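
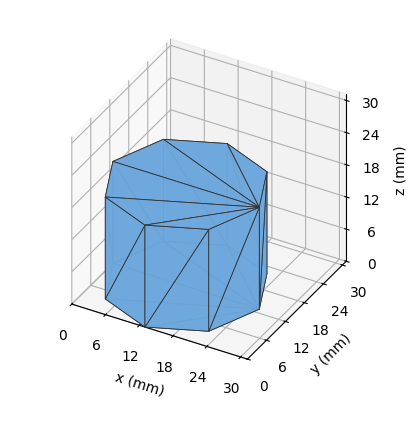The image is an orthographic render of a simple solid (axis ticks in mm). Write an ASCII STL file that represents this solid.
Reading the render: the shape is a regular 8-sided prism (a cylinder approximated with 8 flat sides), circumscribed radius ≈ 13 mm, height ≈ 19 mm (dimensions read to the nearest mm from the axis ticks). For the STL, each face is triangulated and given an outward normal.

solid part
  facet normal 0.0000 0.0000 -1.0000
    outer loop
      vertex 13.00 26.00 0.00
      vertex 22.19 22.19 0.00
      vertex 26.00 13.00 0.00
    endloop
  endfacet
  facet normal 0.0000 0.0000 -1.0000
    outer loop
      vertex 3.81 22.19 0.00
      vertex 13.00 26.00 0.00
      vertex 26.00 13.00 0.00
    endloop
  endfacet
  facet normal 0.0000 0.0000 -1.0000
    outer loop
      vertex 0.00 13.00 0.00
      vertex 3.81 22.19 0.00
      vertex 26.00 13.00 0.00
    endloop
  endfacet
  facet normal 0.0000 0.0000 -1.0000
    outer loop
      vertex 3.81 3.81 0.00
      vertex 0.00 13.00 0.00
      vertex 26.00 13.00 0.00
    endloop
  endfacet
  facet normal 0.0000 0.0000 -1.0000
    outer loop
      vertex 13.00 0.00 0.00
      vertex 3.81 3.81 0.00
      vertex 26.00 13.00 0.00
    endloop
  endfacet
  facet normal 0.0000 0.0000 -1.0000
    outer loop
      vertex 22.19 3.81 0.00
      vertex 13.00 0.00 0.00
      vertex 26.00 13.00 0.00
    endloop
  endfacet
  facet normal 0.0000 0.0000 1.0000
    outer loop
      vertex 26.00 13.00 19.00
      vertex 22.19 22.19 19.00
      vertex 13.00 26.00 19.00
    endloop
  endfacet
  facet normal 0.0000 0.0000 1.0000
    outer loop
      vertex 26.00 13.00 19.00
      vertex 13.00 26.00 19.00
      vertex 3.81 22.19 19.00
    endloop
  endfacet
  facet normal 0.0000 0.0000 1.0000
    outer loop
      vertex 26.00 13.00 19.00
      vertex 3.81 22.19 19.00
      vertex 0.00 13.00 19.00
    endloop
  endfacet
  facet normal 0.0000 0.0000 1.0000
    outer loop
      vertex 26.00 13.00 19.00
      vertex 0.00 13.00 19.00
      vertex 3.81 3.81 19.00
    endloop
  endfacet
  facet normal 0.0000 0.0000 1.0000
    outer loop
      vertex 26.00 13.00 19.00
      vertex 3.81 3.81 19.00
      vertex 13.00 0.00 19.00
    endloop
  endfacet
  facet normal 0.0000 0.0000 1.0000
    outer loop
      vertex 26.00 13.00 19.00
      vertex 13.00 0.00 19.00
      vertex 22.19 3.81 19.00
    endloop
  endfacet
  facet normal 0.9238 0.3830 0.0000
    outer loop
      vertex 26.00 13.00 0.00
      vertex 22.19 22.19 0.00
      vertex 22.19 22.19 19.00
    endloop
  endfacet
  facet normal 0.9238 0.3830 0.0000
    outer loop
      vertex 26.00 13.00 0.00
      vertex 22.19 22.19 19.00
      vertex 26.00 13.00 19.00
    endloop
  endfacet
  facet normal 0.3830 0.9238 0.0000
    outer loop
      vertex 22.19 22.19 0.00
      vertex 13.00 26.00 0.00
      vertex 13.00 26.00 19.00
    endloop
  endfacet
  facet normal 0.3830 0.9238 0.0000
    outer loop
      vertex 22.19 22.19 0.00
      vertex 13.00 26.00 19.00
      vertex 22.19 22.19 19.00
    endloop
  endfacet
  facet normal -0.3830 0.9238 0.0000
    outer loop
      vertex 13.00 26.00 0.00
      vertex 3.81 22.19 0.00
      vertex 3.81 22.19 19.00
    endloop
  endfacet
  facet normal -0.3830 0.9238 0.0000
    outer loop
      vertex 13.00 26.00 0.00
      vertex 3.81 22.19 19.00
      vertex 13.00 26.00 19.00
    endloop
  endfacet
  facet normal -0.9238 0.3830 0.0000
    outer loop
      vertex 3.81 22.19 0.00
      vertex 0.00 13.00 0.00
      vertex 0.00 13.00 19.00
    endloop
  endfacet
  facet normal -0.9238 0.3830 0.0000
    outer loop
      vertex 3.81 22.19 0.00
      vertex 0.00 13.00 19.00
      vertex 3.81 22.19 19.00
    endloop
  endfacet
  facet normal -0.9238 -0.3830 0.0000
    outer loop
      vertex 0.00 13.00 0.00
      vertex 3.81 3.81 0.00
      vertex 3.81 3.81 19.00
    endloop
  endfacet
  facet normal -0.9238 -0.3830 0.0000
    outer loop
      vertex 0.00 13.00 0.00
      vertex 3.81 3.81 19.00
      vertex 0.00 13.00 19.00
    endloop
  endfacet
  facet normal -0.3830 -0.9238 0.0000
    outer loop
      vertex 3.81 3.81 0.00
      vertex 13.00 0.00 0.00
      vertex 13.00 0.00 19.00
    endloop
  endfacet
  facet normal -0.3830 -0.9238 0.0000
    outer loop
      vertex 3.81 3.81 0.00
      vertex 13.00 0.00 19.00
      vertex 3.81 3.81 19.00
    endloop
  endfacet
  facet normal 0.3830 -0.9238 0.0000
    outer loop
      vertex 13.00 0.00 0.00
      vertex 22.19 3.81 0.00
      vertex 22.19 3.81 19.00
    endloop
  endfacet
  facet normal 0.3830 -0.9238 0.0000
    outer loop
      vertex 13.00 0.00 0.00
      vertex 22.19 3.81 19.00
      vertex 13.00 0.00 19.00
    endloop
  endfacet
  facet normal 0.9238 -0.3830 0.0000
    outer loop
      vertex 22.19 3.81 0.00
      vertex 26.00 13.00 0.00
      vertex 26.00 13.00 19.00
    endloop
  endfacet
  facet normal 0.9238 -0.3830 0.0000
    outer loop
      vertex 22.19 3.81 0.00
      vertex 26.00 13.00 19.00
      vertex 22.19 3.81 19.00
    endloop
  endfacet
endsolid part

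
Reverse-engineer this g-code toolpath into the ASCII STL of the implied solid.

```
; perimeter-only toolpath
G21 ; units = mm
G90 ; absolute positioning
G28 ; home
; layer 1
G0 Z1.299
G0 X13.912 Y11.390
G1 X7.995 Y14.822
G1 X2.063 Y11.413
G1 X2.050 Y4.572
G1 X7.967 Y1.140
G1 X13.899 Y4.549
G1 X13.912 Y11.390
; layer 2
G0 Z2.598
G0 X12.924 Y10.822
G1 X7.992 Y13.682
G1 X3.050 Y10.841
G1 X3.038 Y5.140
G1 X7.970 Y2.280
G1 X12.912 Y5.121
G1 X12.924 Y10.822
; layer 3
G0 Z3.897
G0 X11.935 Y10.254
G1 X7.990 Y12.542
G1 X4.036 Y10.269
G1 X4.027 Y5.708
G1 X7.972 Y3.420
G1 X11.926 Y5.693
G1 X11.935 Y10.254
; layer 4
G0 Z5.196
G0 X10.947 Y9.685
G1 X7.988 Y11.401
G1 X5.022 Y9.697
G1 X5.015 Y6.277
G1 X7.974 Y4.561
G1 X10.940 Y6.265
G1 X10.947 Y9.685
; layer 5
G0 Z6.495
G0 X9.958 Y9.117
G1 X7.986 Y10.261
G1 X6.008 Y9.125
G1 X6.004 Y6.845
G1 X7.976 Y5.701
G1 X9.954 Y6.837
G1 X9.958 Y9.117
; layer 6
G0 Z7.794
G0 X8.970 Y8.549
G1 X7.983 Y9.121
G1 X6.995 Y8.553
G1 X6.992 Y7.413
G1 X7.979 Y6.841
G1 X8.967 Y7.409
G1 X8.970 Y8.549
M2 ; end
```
solid part
  facet normal 0.0000 0.0000 -1.0000
    outer loop
      vertex 1.077 11.985 0.000
      vertex 7.997 15.962 0.000
      vertex 14.901 11.958 0.000
    endloop
  endfacet
  facet normal 0.0000 0.0000 -1.0000
    outer loop
      vertex 1.061 4.004 0.000
      vertex 1.077 11.985 0.000
      vertex 14.901 11.958 0.000
    endloop
  endfacet
  facet normal 0.0000 0.0000 -1.0000
    outer loop
      vertex 7.965 0.000 0.000
      vertex 1.061 4.004 0.000
      vertex 14.901 11.958 0.000
    endloop
  endfacet
  facet normal 0.0000 0.0000 -1.0000
    outer loop
      vertex 14.885 3.977 0.000
      vertex 7.965 0.000 0.000
      vertex 14.901 11.958 0.000
    endloop
  endfacet
  facet normal 0.3994 0.6887 0.6052
    outer loop
      vertex 14.901 11.958 0.000
      vertex 7.997 15.962 0.000
      vertex 7.981 7.981 9.093
    endloop
  endfacet
  facet normal -0.3967 0.6902 0.6051
    outer loop
      vertex 7.997 15.962 0.000
      vertex 1.077 11.985 0.000
      vertex 7.981 7.981 9.093
    endloop
  endfacet
  facet normal -0.7961 0.0016 0.6052
    outer loop
      vertex 1.077 11.985 0.000
      vertex 1.061 4.004 0.000
      vertex 7.981 7.981 9.093
    endloop
  endfacet
  facet normal -0.3994 -0.6887 0.6052
    outer loop
      vertex 1.061 4.004 0.000
      vertex 7.965 0.000 0.000
      vertex 7.981 7.981 9.093
    endloop
  endfacet
  facet normal 0.3967 -0.6902 0.6051
    outer loop
      vertex 7.965 0.000 0.000
      vertex 14.885 3.977 0.000
      vertex 7.981 7.981 9.093
    endloop
  endfacet
  facet normal 0.7961 -0.0016 0.6052
    outer loop
      vertex 14.885 3.977 0.000
      vertex 14.901 11.958 0.000
      vertex 7.981 7.981 9.093
    endloop
  endfacet
endsolid part

The G0 Z moves step by Δz≈1.299 mm. The G1 loops shrink linearly with z, so the solid tapers from its base footprint up to z≈9.09. Closing with a flat bottom cap and the tapered top and triangulating gives 10 facets — a regular 6-sided pyramid, base circumscribed radius ≈ 7.98 mm, apex at z ≈ 9.09 mm.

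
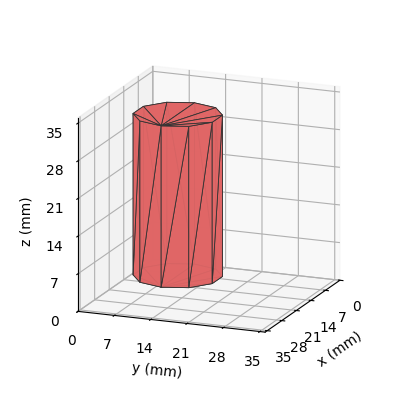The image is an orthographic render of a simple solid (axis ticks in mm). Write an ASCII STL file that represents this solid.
Reading the render: the shape is a regular 10-sided prism (a cylinder approximated with 10 flat sides), circumscribed radius ≈ 8 mm, height ≈ 30 mm (dimensions read to the nearest mm from the axis ticks). For the STL, each face is triangulated and given an outward normal.

solid part
  facet normal 0.0000 0.0000 -1.0000
    outer loop
      vertex 10.472 15.608 0.000
      vertex 14.472 12.702 0.000
      vertex 16.000 8.000 0.000
    endloop
  endfacet
  facet normal 0.0000 0.0000 -1.0000
    outer loop
      vertex 5.528 15.608 0.000
      vertex 10.472 15.608 0.000
      vertex 16.000 8.000 0.000
    endloop
  endfacet
  facet normal 0.0000 0.0000 -1.0000
    outer loop
      vertex 1.528 12.702 0.000
      vertex 5.528 15.608 0.000
      vertex 16.000 8.000 0.000
    endloop
  endfacet
  facet normal 0.0000 0.0000 -1.0000
    outer loop
      vertex 0.000 8.000 0.000
      vertex 1.528 12.702 0.000
      vertex 16.000 8.000 0.000
    endloop
  endfacet
  facet normal 0.0000 0.0000 -1.0000
    outer loop
      vertex 1.528 3.298 0.000
      vertex 0.000 8.000 0.000
      vertex 16.000 8.000 0.000
    endloop
  endfacet
  facet normal 0.0000 0.0000 -1.0000
    outer loop
      vertex 5.528 0.392 0.000
      vertex 1.528 3.298 0.000
      vertex 16.000 8.000 0.000
    endloop
  endfacet
  facet normal 0.0000 0.0000 -1.0000
    outer loop
      vertex 10.472 0.392 0.000
      vertex 5.528 0.392 0.000
      vertex 16.000 8.000 0.000
    endloop
  endfacet
  facet normal 0.0000 0.0000 -1.0000
    outer loop
      vertex 14.472 3.298 0.000
      vertex 10.472 0.392 0.000
      vertex 16.000 8.000 0.000
    endloop
  endfacet
  facet normal 0.0000 0.0000 1.0000
    outer loop
      vertex 16.000 8.000 30.000
      vertex 14.472 12.702 30.000
      vertex 10.472 15.608 30.000
    endloop
  endfacet
  facet normal 0.0000 0.0000 1.0000
    outer loop
      vertex 16.000 8.000 30.000
      vertex 10.472 15.608 30.000
      vertex 5.528 15.608 30.000
    endloop
  endfacet
  facet normal 0.0000 0.0000 1.0000
    outer loop
      vertex 16.000 8.000 30.000
      vertex 5.528 15.608 30.000
      vertex 1.528 12.702 30.000
    endloop
  endfacet
  facet normal 0.0000 0.0000 1.0000
    outer loop
      vertex 16.000 8.000 30.000
      vertex 1.528 12.702 30.000
      vertex 0.000 8.000 30.000
    endloop
  endfacet
  facet normal 0.0000 0.0000 1.0000
    outer loop
      vertex 16.000 8.000 30.000
      vertex 0.000 8.000 30.000
      vertex 1.528 3.298 30.000
    endloop
  endfacet
  facet normal 0.0000 0.0000 1.0000
    outer loop
      vertex 16.000 8.000 30.000
      vertex 1.528 3.298 30.000
      vertex 5.528 0.392 30.000
    endloop
  endfacet
  facet normal 0.0000 0.0000 1.0000
    outer loop
      vertex 16.000 8.000 30.000
      vertex 5.528 0.392 30.000
      vertex 10.472 0.392 30.000
    endloop
  endfacet
  facet normal 0.0000 0.0000 1.0000
    outer loop
      vertex 16.000 8.000 30.000
      vertex 10.472 0.392 30.000
      vertex 14.472 3.298 30.000
    endloop
  endfacet
  facet normal 0.9510 0.3091 0.0000
    outer loop
      vertex 16.000 8.000 0.000
      vertex 14.472 12.702 0.000
      vertex 14.472 12.702 30.000
    endloop
  endfacet
  facet normal 0.9510 0.3091 0.0000
    outer loop
      vertex 16.000 8.000 0.000
      vertex 14.472 12.702 30.000
      vertex 16.000 8.000 30.000
    endloop
  endfacet
  facet normal 0.5878 0.8090 0.0000
    outer loop
      vertex 14.472 12.702 0.000
      vertex 10.472 15.608 0.000
      vertex 10.472 15.608 30.000
    endloop
  endfacet
  facet normal 0.5878 0.8090 0.0000
    outer loop
      vertex 14.472 12.702 0.000
      vertex 10.472 15.608 30.000
      vertex 14.472 12.702 30.000
    endloop
  endfacet
  facet normal 0.0000 1.0000 0.0000
    outer loop
      vertex 10.472 15.608 0.000
      vertex 5.528 15.608 0.000
      vertex 5.528 15.608 30.000
    endloop
  endfacet
  facet normal 0.0000 1.0000 0.0000
    outer loop
      vertex 10.472 15.608 0.000
      vertex 5.528 15.608 30.000
      vertex 10.472 15.608 30.000
    endloop
  endfacet
  facet normal -0.5878 0.8090 0.0000
    outer loop
      vertex 5.528 15.608 0.000
      vertex 1.528 12.702 0.000
      vertex 1.528 12.702 30.000
    endloop
  endfacet
  facet normal -0.5878 0.8090 0.0000
    outer loop
      vertex 5.528 15.608 0.000
      vertex 1.528 12.702 30.000
      vertex 5.528 15.608 30.000
    endloop
  endfacet
  facet normal -0.9510 0.3091 0.0000
    outer loop
      vertex 1.528 12.702 0.000
      vertex 0.000 8.000 0.000
      vertex 0.000 8.000 30.000
    endloop
  endfacet
  facet normal -0.9510 0.3091 0.0000
    outer loop
      vertex 1.528 12.702 0.000
      vertex 0.000 8.000 30.000
      vertex 1.528 12.702 30.000
    endloop
  endfacet
  facet normal -0.9510 -0.3091 0.0000
    outer loop
      vertex 0.000 8.000 0.000
      vertex 1.528 3.298 0.000
      vertex 1.528 3.298 30.000
    endloop
  endfacet
  facet normal -0.9510 -0.3091 0.0000
    outer loop
      vertex 0.000 8.000 0.000
      vertex 1.528 3.298 30.000
      vertex 0.000 8.000 30.000
    endloop
  endfacet
  facet normal -0.5878 -0.8090 0.0000
    outer loop
      vertex 1.528 3.298 0.000
      vertex 5.528 0.392 0.000
      vertex 5.528 0.392 30.000
    endloop
  endfacet
  facet normal -0.5878 -0.8090 0.0000
    outer loop
      vertex 1.528 3.298 0.000
      vertex 5.528 0.392 30.000
      vertex 1.528 3.298 30.000
    endloop
  endfacet
  facet normal 0.0000 -1.0000 0.0000
    outer loop
      vertex 5.528 0.392 0.000
      vertex 10.472 0.392 0.000
      vertex 10.472 0.392 30.000
    endloop
  endfacet
  facet normal 0.0000 -1.0000 0.0000
    outer loop
      vertex 5.528 0.392 0.000
      vertex 10.472 0.392 30.000
      vertex 5.528 0.392 30.000
    endloop
  endfacet
  facet normal 0.5878 -0.8090 0.0000
    outer loop
      vertex 10.472 0.392 0.000
      vertex 14.472 3.298 0.000
      vertex 14.472 3.298 30.000
    endloop
  endfacet
  facet normal 0.5878 -0.8090 0.0000
    outer loop
      vertex 10.472 0.392 0.000
      vertex 14.472 3.298 30.000
      vertex 10.472 0.392 30.000
    endloop
  endfacet
  facet normal 0.9510 -0.3091 0.0000
    outer loop
      vertex 14.472 3.298 0.000
      vertex 16.000 8.000 0.000
      vertex 16.000 8.000 30.000
    endloop
  endfacet
  facet normal 0.9510 -0.3091 0.0000
    outer loop
      vertex 14.472 3.298 0.000
      vertex 16.000 8.000 30.000
      vertex 14.472 3.298 30.000
    endloop
  endfacet
endsolid part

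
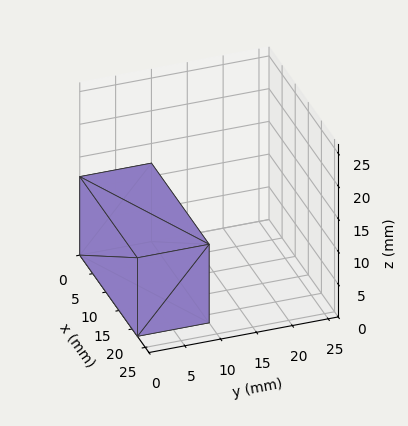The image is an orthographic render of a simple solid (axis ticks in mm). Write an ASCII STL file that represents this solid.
Reading the render: the shape is a rectangular box, roughly 22 × 10 mm footprint and 12 mm tall (dimensions read to the nearest mm from the axis ticks). For the STL, each face is triangulated and given an outward normal.

solid part
  facet normal 0.0000 0.0000 -1.0000
    outer loop
      vertex 22.00 10.00 0.00
      vertex 22.00 0.00 0.00
      vertex 0.00 0.00 0.00
    endloop
  endfacet
  facet normal 0.0000 0.0000 -1.0000
    outer loop
      vertex 0.00 10.00 0.00
      vertex 22.00 10.00 0.00
      vertex 0.00 0.00 0.00
    endloop
  endfacet
  facet normal 0.0000 0.0000 1.0000
    outer loop
      vertex 0.00 0.00 12.00
      vertex 22.00 0.00 12.00
      vertex 22.00 10.00 12.00
    endloop
  endfacet
  facet normal 0.0000 0.0000 1.0000
    outer loop
      vertex 0.00 0.00 12.00
      vertex 22.00 10.00 12.00
      vertex 0.00 10.00 12.00
    endloop
  endfacet
  facet normal 0.0000 -1.0000 0.0000
    outer loop
      vertex 0.00 0.00 0.00
      vertex 22.00 0.00 0.00
      vertex 22.00 0.00 12.00
    endloop
  endfacet
  facet normal 0.0000 -1.0000 0.0000
    outer loop
      vertex 0.00 0.00 0.00
      vertex 22.00 0.00 12.00
      vertex 0.00 0.00 12.00
    endloop
  endfacet
  facet normal 0.0000 1.0000 0.0000
    outer loop
      vertex 22.00 10.00 12.00
      vertex 22.00 10.00 0.00
      vertex 0.00 10.00 0.00
    endloop
  endfacet
  facet normal 0.0000 1.0000 0.0000
    outer loop
      vertex 0.00 10.00 12.00
      vertex 22.00 10.00 12.00
      vertex 0.00 10.00 0.00
    endloop
  endfacet
  facet normal -1.0000 0.0000 0.0000
    outer loop
      vertex 0.00 10.00 12.00
      vertex 0.00 10.00 0.00
      vertex 0.00 0.00 0.00
    endloop
  endfacet
  facet normal -1.0000 0.0000 0.0000
    outer loop
      vertex 0.00 0.00 12.00
      vertex 0.00 10.00 12.00
      vertex 0.00 0.00 0.00
    endloop
  endfacet
  facet normal 1.0000 0.0000 0.0000
    outer loop
      vertex 22.00 0.00 0.00
      vertex 22.00 10.00 0.00
      vertex 22.00 10.00 12.00
    endloop
  endfacet
  facet normal 1.0000 0.0000 0.0000
    outer loop
      vertex 22.00 0.00 0.00
      vertex 22.00 10.00 12.00
      vertex 22.00 0.00 12.00
    endloop
  endfacet
endsolid part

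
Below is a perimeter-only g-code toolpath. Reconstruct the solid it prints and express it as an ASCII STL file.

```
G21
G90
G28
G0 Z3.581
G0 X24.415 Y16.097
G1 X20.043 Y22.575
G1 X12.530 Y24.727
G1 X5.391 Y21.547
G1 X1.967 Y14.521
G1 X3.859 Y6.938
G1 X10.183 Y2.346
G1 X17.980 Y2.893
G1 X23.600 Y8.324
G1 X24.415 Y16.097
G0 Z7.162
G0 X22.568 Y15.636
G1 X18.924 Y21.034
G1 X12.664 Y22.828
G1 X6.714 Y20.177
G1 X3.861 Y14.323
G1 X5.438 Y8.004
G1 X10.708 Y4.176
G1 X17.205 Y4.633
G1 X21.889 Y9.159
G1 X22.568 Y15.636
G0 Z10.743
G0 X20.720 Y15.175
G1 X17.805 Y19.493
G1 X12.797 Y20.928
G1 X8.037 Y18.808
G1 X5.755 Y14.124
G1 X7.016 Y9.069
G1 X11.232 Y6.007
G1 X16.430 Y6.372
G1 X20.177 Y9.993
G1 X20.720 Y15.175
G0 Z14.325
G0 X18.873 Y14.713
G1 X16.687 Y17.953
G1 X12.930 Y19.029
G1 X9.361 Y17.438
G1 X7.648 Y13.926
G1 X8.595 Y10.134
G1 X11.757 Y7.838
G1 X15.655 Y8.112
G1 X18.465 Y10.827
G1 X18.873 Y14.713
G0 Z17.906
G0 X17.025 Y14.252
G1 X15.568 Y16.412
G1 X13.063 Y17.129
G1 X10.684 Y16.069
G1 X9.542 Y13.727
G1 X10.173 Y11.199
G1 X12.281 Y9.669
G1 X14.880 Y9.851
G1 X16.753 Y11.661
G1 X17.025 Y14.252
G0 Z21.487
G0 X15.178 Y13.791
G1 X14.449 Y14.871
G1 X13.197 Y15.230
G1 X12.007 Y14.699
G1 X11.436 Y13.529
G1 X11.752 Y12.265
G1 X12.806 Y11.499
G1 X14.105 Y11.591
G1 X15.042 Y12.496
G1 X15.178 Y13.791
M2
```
solid part
  facet normal 0.0000 0.0000 -1.0000
    outer loop
      vertex 12.397 26.627 0.000
      vertex 21.162 24.116 0.000
      vertex 26.263 16.558 0.000
    endloop
  endfacet
  facet normal 0.0000 0.0000 -1.0000
    outer loop
      vertex 4.068 22.916 0.000
      vertex 12.397 26.627 0.000
      vertex 26.263 16.558 0.000
    endloop
  endfacet
  facet normal 0.0000 0.0000 -1.0000
    outer loop
      vertex 0.073 14.720 0.000
      vertex 4.068 22.916 0.000
      vertex 26.263 16.558 0.000
    endloop
  endfacet
  facet normal 0.0000 0.0000 -1.0000
    outer loop
      vertex 2.281 5.873 0.000
      vertex 0.073 14.720 0.000
      vertex 26.263 16.558 0.000
    endloop
  endfacet
  facet normal 0.0000 0.0000 -1.0000
    outer loop
      vertex 9.659 0.515 0.000
      vertex 2.281 5.873 0.000
      vertex 26.263 16.558 0.000
    endloop
  endfacet
  facet normal 0.0000 0.0000 -1.0000
    outer loop
      vertex 18.755 1.154 0.000
      vertex 9.659 0.515 0.000
      vertex 26.263 16.558 0.000
    endloop
  endfacet
  facet normal 0.0000 0.0000 -1.0000
    outer loop
      vertex 25.312 7.490 0.000
      vertex 18.755 1.154 0.000
      vertex 26.263 16.558 0.000
    endloop
  endfacet
  facet normal 0.7415 0.5004 0.4470
    outer loop
      vertex 26.263 16.558 0.000
      vertex 21.162 24.116 0.000
      vertex 13.330 13.330 25.068
    endloop
  endfacet
  facet normal 0.2464 0.8600 0.4470
    outer loop
      vertex 21.162 24.116 0.000
      vertex 12.397 26.627 0.000
      vertex 13.330 13.330 25.068
    endloop
  endfacet
  facet normal -0.3641 0.8171 0.4470
    outer loop
      vertex 12.397 26.627 0.000
      vertex 4.068 22.916 0.000
      vertex 13.330 13.330 25.068
    endloop
  endfacet
  facet normal -0.8041 0.3919 0.4470
    outer loop
      vertex 4.068 22.916 0.000
      vertex 0.073 14.720 0.000
      vertex 13.330 13.330 25.068
    endloop
  endfacet
  facet normal -0.8679 -0.2166 0.4470
    outer loop
      vertex 0.073 14.720 0.000
      vertex 2.281 5.873 0.000
      vertex 13.330 13.330 25.068
    endloop
  endfacet
  facet normal -0.5256 -0.7238 0.4470
    outer loop
      vertex 2.281 5.873 0.000
      vertex 9.659 0.515 0.000
      vertex 13.330 13.330 25.068
    endloop
  endfacet
  facet normal 0.0627 -0.8923 0.4470
    outer loop
      vertex 9.659 0.515 0.000
      vertex 18.755 1.154 0.000
      vertex 13.330 13.330 25.068
    endloop
  endfacet
  facet normal 0.6216 -0.6433 0.4470
    outer loop
      vertex 18.755 1.154 0.000
      vertex 25.312 7.490 0.000
      vertex 13.330 13.330 25.068
    endloop
  endfacet
  facet normal 0.8897 -0.0933 0.4470
    outer loop
      vertex 25.312 7.490 0.000
      vertex 26.263 16.558 0.000
      vertex 13.330 13.330 25.068
    endloop
  endfacet
endsolid part

The G0 Z moves step by Δz≈3.581 mm. The G1 loops shrink linearly with z, so the solid tapers from its base footprint up to z≈25.1. Closing with a flat bottom cap and the tapered top and triangulating gives 16 facets — a regular 9-sided pyramid, base circumscribed radius ≈ 13.3 mm, apex at z ≈ 25.1 mm.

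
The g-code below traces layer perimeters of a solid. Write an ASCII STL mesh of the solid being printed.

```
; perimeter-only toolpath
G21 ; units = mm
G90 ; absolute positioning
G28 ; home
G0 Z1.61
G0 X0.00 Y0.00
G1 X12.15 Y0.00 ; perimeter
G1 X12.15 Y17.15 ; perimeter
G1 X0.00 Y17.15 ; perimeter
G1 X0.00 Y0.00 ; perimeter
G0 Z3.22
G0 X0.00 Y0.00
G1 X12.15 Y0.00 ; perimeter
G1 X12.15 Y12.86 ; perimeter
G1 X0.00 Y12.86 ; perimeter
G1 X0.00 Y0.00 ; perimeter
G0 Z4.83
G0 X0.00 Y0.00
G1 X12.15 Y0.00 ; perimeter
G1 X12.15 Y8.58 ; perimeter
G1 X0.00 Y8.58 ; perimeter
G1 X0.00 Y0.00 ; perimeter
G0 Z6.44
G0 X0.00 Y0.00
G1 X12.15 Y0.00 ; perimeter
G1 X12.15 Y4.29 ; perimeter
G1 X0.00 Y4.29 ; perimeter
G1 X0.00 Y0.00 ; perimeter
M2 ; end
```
solid part
  facet normal 0.0000 0.0000 -1.0000
    outer loop
      vertex 12.15 21.44 0.00
      vertex 12.15 0.00 0.00
      vertex 0.00 0.00 0.00
    endloop
  endfacet
  facet normal 0.0000 0.0000 -1.0000
    outer loop
      vertex 0.00 21.44 0.00
      vertex 12.15 21.44 0.00
      vertex 0.00 0.00 0.00
    endloop
  endfacet
  facet normal 0.0000 -1.0000 0.0000
    outer loop
      vertex 0.00 0.00 0.00
      vertex 12.15 0.00 0.00
      vertex 12.15 0.00 8.05
    endloop
  endfacet
  facet normal 0.0000 -1.0000 0.0000
    outer loop
      vertex 0.00 0.00 0.00
      vertex 12.15 0.00 8.05
      vertex 0.00 0.00 8.05
    endloop
  endfacet
  facet normal 0.0000 0.3515 0.9362
    outer loop
      vertex 0.00 0.00 8.05
      vertex 12.15 0.00 8.05
      vertex 12.15 21.44 0.00
    endloop
  endfacet
  facet normal 0.0000 0.3515 0.9362
    outer loop
      vertex 0.00 0.00 8.05
      vertex 12.15 21.44 0.00
      vertex 0.00 21.44 0.00
    endloop
  endfacet
  facet normal -1.0000 0.0000 0.0000
    outer loop
      vertex 0.00 0.00 8.05
      vertex 0.00 21.44 0.00
      vertex 0.00 0.00 0.00
    endloop
  endfacet
  facet normal 1.0000 0.0000 0.0000
    outer loop
      vertex 12.15 0.00 0.00
      vertex 12.15 21.44 0.00
      vertex 12.15 0.00 8.05
    endloop
  endfacet
endsolid part

The G0 Z moves step by Δz≈1.61 mm. The G1 loops shrink linearly with z, so the solid tapers from its base footprint up to z≈8.05. Closing with a flat bottom cap and the tapered top and triangulating gives 8 facets — a wedge (ramp): 12.2 × 21.4 mm base, rising to 8.05 mm along the y=0 edge and sloping linearly to z=0 at y=21.4.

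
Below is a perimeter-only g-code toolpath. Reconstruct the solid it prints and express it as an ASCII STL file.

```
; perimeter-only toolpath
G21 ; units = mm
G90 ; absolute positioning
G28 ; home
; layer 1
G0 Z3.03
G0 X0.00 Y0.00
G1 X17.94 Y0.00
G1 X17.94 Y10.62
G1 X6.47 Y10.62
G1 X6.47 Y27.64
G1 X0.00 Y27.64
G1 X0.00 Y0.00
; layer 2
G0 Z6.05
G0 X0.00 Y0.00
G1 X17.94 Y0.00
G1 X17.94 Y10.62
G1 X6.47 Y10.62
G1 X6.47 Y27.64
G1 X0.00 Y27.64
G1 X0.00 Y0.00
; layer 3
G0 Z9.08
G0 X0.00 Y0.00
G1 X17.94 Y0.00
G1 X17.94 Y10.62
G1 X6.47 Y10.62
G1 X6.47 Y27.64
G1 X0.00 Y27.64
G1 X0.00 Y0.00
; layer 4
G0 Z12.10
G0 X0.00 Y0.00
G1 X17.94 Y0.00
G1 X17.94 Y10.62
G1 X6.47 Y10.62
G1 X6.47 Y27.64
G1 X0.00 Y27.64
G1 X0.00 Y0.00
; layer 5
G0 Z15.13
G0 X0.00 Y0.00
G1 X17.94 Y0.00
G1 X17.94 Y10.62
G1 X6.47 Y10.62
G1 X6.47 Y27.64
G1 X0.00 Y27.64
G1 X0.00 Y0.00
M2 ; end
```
solid part
  facet normal 0.0000 0.0000 -1.0000
    outer loop
      vertex 17.94 10.62 0.00
      vertex 17.94 0.00 0.00
      vertex 0.00 0.00 0.00
    endloop
  endfacet
  facet normal 0.0000 0.0000 -1.0000
    outer loop
      vertex 6.47 10.62 0.00
      vertex 17.94 10.62 0.00
      vertex 0.00 0.00 0.00
    endloop
  endfacet
  facet normal 0.0000 0.0000 -1.0000
    outer loop
      vertex 6.47 27.64 0.00
      vertex 6.47 10.62 0.00
      vertex 0.00 0.00 0.00
    endloop
  endfacet
  facet normal 0.0000 0.0000 -1.0000
    outer loop
      vertex 0.00 27.64 0.00
      vertex 6.47 27.64 0.00
      vertex 0.00 0.00 0.00
    endloop
  endfacet
  facet normal 0.0000 0.0000 1.0000
    outer loop
      vertex 0.00 0.00 15.13
      vertex 17.94 0.00 15.13
      vertex 17.94 10.62 15.13
    endloop
  endfacet
  facet normal 0.0000 0.0000 1.0000
    outer loop
      vertex 0.00 0.00 15.13
      vertex 17.94 10.62 15.13
      vertex 6.47 10.62 15.13
    endloop
  endfacet
  facet normal 0.0000 0.0000 1.0000
    outer loop
      vertex 0.00 0.00 15.13
      vertex 6.47 10.62 15.13
      vertex 6.47 27.64 15.13
    endloop
  endfacet
  facet normal 0.0000 0.0000 1.0000
    outer loop
      vertex 0.00 0.00 15.13
      vertex 6.47 27.64 15.13
      vertex 0.00 27.64 15.13
    endloop
  endfacet
  facet normal 0.0000 -1.0000 0.0000
    outer loop
      vertex 0.00 0.00 0.00
      vertex 17.94 0.00 0.00
      vertex 17.94 0.00 15.13
    endloop
  endfacet
  facet normal 0.0000 -1.0000 0.0000
    outer loop
      vertex 0.00 0.00 0.00
      vertex 17.94 0.00 15.13
      vertex 0.00 0.00 15.13
    endloop
  endfacet
  facet normal 1.0000 0.0000 0.0000
    outer loop
      vertex 17.94 0.00 0.00
      vertex 17.94 10.62 0.00
      vertex 17.94 10.62 15.13
    endloop
  endfacet
  facet normal 1.0000 0.0000 0.0000
    outer loop
      vertex 17.94 0.00 0.00
      vertex 17.94 10.62 15.13
      vertex 17.94 0.00 15.13
    endloop
  endfacet
  facet normal 0.0000 1.0000 0.0000
    outer loop
      vertex 17.94 10.62 0.00
      vertex 6.47 10.62 0.00
      vertex 6.47 10.62 15.13
    endloop
  endfacet
  facet normal 0.0000 1.0000 0.0000
    outer loop
      vertex 17.94 10.62 0.00
      vertex 6.47 10.62 15.13
      vertex 17.94 10.62 15.13
    endloop
  endfacet
  facet normal 1.0000 0.0000 0.0000
    outer loop
      vertex 6.47 10.62 0.00
      vertex 6.47 27.64 0.00
      vertex 6.47 27.64 15.13
    endloop
  endfacet
  facet normal 1.0000 0.0000 0.0000
    outer loop
      vertex 6.47 10.62 0.00
      vertex 6.47 27.64 15.13
      vertex 6.47 10.62 15.13
    endloop
  endfacet
  facet normal 0.0000 1.0000 0.0000
    outer loop
      vertex 6.47 27.64 0.00
      vertex 0.00 27.64 0.00
      vertex 0.00 27.64 15.13
    endloop
  endfacet
  facet normal 0.0000 1.0000 0.0000
    outer loop
      vertex 6.47 27.64 0.00
      vertex 0.00 27.64 15.13
      vertex 6.47 27.64 15.13
    endloop
  endfacet
  facet normal -1.0000 0.0000 0.0000
    outer loop
      vertex 0.00 27.64 0.00
      vertex 0.00 0.00 0.00
      vertex 0.00 0.00 15.13
    endloop
  endfacet
  facet normal -1.0000 0.0000 0.0000
    outer loop
      vertex 0.00 27.64 0.00
      vertex 0.00 0.00 15.13
      vertex 0.00 27.64 15.13
    endloop
  endfacet
endsolid part

The G0 Z moves step by Δz≈3.03 mm. Every layer's G1 loop is the same polygon, so the solid is a straight extrusion of it from z=0 to z≈15.1. Closing with flat bottom and top caps and triangulating gives 20 facets — an L-shaped prism: outer 17.9 × 27.6 mm, arm thicknesses ≈ 10.6 mm (horizontal) and 6.47 mm (vertical), extruded 15.1 mm in z.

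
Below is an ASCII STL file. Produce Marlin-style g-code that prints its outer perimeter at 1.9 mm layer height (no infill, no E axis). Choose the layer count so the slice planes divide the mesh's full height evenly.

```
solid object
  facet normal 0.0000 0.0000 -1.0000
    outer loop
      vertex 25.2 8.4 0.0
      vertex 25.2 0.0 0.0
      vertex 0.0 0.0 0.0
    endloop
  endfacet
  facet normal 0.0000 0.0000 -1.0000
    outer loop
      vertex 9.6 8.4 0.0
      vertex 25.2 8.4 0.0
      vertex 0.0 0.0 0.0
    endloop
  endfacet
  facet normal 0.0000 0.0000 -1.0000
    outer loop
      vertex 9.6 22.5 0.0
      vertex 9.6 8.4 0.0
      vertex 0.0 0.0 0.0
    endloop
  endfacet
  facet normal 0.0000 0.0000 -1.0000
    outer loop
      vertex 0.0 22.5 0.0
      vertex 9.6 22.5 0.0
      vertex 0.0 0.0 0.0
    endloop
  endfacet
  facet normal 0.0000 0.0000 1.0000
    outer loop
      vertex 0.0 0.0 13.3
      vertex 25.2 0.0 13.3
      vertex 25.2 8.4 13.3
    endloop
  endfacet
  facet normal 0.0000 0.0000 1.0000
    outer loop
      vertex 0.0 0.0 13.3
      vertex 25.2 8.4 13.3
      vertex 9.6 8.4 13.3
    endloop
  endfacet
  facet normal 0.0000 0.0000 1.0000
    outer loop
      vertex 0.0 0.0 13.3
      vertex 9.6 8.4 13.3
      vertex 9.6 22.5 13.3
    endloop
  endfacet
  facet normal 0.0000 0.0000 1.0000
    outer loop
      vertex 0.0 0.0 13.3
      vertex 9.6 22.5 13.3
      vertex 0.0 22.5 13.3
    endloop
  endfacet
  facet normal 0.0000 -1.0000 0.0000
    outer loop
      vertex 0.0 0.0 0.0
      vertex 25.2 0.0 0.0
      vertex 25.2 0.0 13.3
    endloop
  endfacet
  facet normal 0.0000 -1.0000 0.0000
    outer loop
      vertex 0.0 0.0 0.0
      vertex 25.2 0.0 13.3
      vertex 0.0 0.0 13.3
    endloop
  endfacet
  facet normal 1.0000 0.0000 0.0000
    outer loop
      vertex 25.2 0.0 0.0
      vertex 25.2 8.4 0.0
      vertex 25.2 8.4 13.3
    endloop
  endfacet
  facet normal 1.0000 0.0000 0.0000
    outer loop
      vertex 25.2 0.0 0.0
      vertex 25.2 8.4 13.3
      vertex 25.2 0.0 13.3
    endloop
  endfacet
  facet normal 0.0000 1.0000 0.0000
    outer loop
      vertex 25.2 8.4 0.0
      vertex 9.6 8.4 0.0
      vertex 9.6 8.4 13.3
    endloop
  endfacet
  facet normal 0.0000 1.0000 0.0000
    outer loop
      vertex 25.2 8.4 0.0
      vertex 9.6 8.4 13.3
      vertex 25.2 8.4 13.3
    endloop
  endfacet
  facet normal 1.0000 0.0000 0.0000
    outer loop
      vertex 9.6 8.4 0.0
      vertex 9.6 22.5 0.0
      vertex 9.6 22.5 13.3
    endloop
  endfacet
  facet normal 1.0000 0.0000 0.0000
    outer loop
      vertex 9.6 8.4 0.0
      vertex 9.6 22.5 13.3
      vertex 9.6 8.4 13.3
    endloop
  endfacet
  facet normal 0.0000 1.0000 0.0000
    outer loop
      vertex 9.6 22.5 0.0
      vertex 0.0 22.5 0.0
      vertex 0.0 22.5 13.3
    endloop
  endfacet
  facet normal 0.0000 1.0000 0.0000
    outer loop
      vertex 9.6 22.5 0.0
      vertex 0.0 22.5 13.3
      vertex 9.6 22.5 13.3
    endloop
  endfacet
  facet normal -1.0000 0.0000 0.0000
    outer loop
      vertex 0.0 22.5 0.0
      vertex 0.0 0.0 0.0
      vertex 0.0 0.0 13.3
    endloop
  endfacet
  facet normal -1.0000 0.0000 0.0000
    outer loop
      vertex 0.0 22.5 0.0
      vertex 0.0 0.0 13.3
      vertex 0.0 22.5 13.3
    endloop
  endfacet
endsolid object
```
; perimeter-only toolpath
G21 ; units = mm
G90 ; absolute positioning
G28 ; home
; layer 1
G0 Z1.9
G0 X0.0 Y0.0
G1 X25.2 Y0.0
G1 X25.2 Y8.4
G1 X9.6 Y8.4
G1 X9.6 Y22.5
G1 X0.0 Y22.5
G1 X0.0 Y0.0
; layer 2
G0 Z3.8
G0 X0.0 Y0.0
G1 X25.2 Y0.0
G1 X25.2 Y8.4
G1 X9.6 Y8.4
G1 X9.6 Y22.5
G1 X0.0 Y22.5
G1 X0.0 Y0.0
; layer 3
G0 Z5.7
G0 X0.0 Y0.0
G1 X25.2 Y0.0
G1 X25.2 Y8.4
G1 X9.6 Y8.4
G1 X9.6 Y22.5
G1 X0.0 Y22.5
G1 X0.0 Y0.0
; layer 4
G0 Z7.6
G0 X0.0 Y0.0
G1 X25.2 Y0.0
G1 X25.2 Y8.4
G1 X9.6 Y8.4
G1 X9.6 Y22.5
G1 X0.0 Y22.5
G1 X0.0 Y0.0
; layer 5
G0 Z9.5
G0 X0.0 Y0.0
G1 X25.2 Y0.0
G1 X25.2 Y8.4
G1 X9.6 Y8.4
G1 X9.6 Y22.5
G1 X0.0 Y22.5
G1 X0.0 Y0.0
; layer 6
G0 Z11.4
G0 X0.0 Y0.0
G1 X25.2 Y0.0
G1 X25.2 Y8.4
G1 X9.6 Y8.4
G1 X9.6 Y22.5
G1 X0.0 Y22.5
G1 X0.0 Y0.0
; layer 7
G0 Z13.3
G0 X0.0 Y0.0
G1 X25.2 Y0.0
G1 X25.2 Y8.4
G1 X9.6 Y8.4
G1 X9.6 Y22.5
G1 X0.0 Y22.5
G1 X0.0 Y0.0
M2 ; end

The solid is an L-shaped prism: outer 25.2 × 22.5 mm, arm thicknesses ≈ 8.4 mm (horizontal) and 9.6 mm (vertical), extruded 13.3 mm in z. Slicing at Δz = 1.9 mm — 7 equal slices spanning the solid's height, so layer i sits at z = i·h/7 — gives 7 non-empty perimeters. Each is a 6-segment closed polygon; G0 lifts to the layer z and rapids to the start vertex, then G1 traces the edges.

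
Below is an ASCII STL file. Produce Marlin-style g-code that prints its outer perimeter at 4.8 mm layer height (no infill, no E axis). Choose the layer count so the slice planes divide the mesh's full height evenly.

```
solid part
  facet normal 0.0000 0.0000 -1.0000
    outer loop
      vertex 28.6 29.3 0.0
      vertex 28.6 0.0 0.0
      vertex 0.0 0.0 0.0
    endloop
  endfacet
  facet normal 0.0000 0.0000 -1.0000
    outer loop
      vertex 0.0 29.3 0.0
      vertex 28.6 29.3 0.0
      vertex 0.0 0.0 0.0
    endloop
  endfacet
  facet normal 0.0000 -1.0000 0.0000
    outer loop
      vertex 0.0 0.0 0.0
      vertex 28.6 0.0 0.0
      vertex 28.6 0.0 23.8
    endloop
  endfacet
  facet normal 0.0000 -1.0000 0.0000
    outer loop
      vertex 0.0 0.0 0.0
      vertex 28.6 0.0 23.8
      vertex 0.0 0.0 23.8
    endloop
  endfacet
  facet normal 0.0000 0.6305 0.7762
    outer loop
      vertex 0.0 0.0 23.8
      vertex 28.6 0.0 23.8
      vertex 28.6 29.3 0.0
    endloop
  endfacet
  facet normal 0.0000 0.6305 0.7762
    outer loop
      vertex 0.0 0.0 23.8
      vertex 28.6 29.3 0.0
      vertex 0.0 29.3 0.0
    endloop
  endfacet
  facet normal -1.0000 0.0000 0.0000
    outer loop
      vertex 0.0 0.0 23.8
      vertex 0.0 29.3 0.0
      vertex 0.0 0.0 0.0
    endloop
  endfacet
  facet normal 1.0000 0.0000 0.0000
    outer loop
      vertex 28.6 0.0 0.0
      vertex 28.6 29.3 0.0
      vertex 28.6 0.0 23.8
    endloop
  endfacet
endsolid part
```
; perimeter-only toolpath
G21 ; units = mm
G90 ; absolute positioning
G28 ; home
; layer 1
G0 Z4.8
G0 X0.0 Y0.0
G1 X28.6 Y0.0
G1 X28.6 Y23.4
G1 X0.0 Y23.4
G1 X0.0 Y0.0
; layer 2
G0 Z9.5
G0 X0.0 Y0.0
G1 X28.6 Y0.0
G1 X28.6 Y17.6
G1 X0.0 Y17.6
G1 X0.0 Y0.0
; layer 3
G0 Z14.3
G0 X0.0 Y0.0
G1 X28.6 Y0.0
G1 X28.6 Y11.7
G1 X0.0 Y11.7
G1 X0.0 Y0.0
; layer 4
G0 Z19.0
G0 X0.0 Y0.0
G1 X28.6 Y0.0
G1 X28.6 Y5.9
G1 X0.0 Y5.9
G1 X0.0 Y0.0
M2 ; end

The solid is a wedge (ramp): 28.6 × 29.3 mm base, rising to 23.8 mm along the y=0 edge and sloping linearly to z=0 at y=29.3. Slicing at Δz = 4.8 mm — 5 equal slices spanning the solid's height, so layer i sits at z = i·h/5 — gives 4 non-empty perimeters. Each is a 4-segment closed polygon; G0 lifts to the layer z and rapids to the start vertex, then G1 traces the edges. The cross-section shrinks linearly with z (the slice at the apex is degenerate and omitted).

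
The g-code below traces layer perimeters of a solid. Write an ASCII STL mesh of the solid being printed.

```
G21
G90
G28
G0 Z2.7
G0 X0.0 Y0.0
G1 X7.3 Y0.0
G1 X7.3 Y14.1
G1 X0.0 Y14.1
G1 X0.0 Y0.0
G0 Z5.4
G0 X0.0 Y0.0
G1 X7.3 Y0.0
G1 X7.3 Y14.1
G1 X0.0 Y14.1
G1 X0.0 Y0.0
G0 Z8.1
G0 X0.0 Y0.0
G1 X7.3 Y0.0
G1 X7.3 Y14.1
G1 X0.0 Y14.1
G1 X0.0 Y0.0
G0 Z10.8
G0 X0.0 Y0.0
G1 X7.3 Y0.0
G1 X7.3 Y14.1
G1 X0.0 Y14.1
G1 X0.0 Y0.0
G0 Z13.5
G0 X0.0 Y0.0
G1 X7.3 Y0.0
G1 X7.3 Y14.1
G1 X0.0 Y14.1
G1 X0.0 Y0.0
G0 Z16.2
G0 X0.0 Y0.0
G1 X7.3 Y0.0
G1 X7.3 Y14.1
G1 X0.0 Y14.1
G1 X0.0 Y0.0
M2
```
solid part
  facet normal 0.0000 0.0000 -1.0000
    outer loop
      vertex 7.3 14.1 0.0
      vertex 7.3 0.0 0.0
      vertex 0.0 0.0 0.0
    endloop
  endfacet
  facet normal 0.0000 0.0000 -1.0000
    outer loop
      vertex 0.0 14.1 0.0
      vertex 7.3 14.1 0.0
      vertex 0.0 0.0 0.0
    endloop
  endfacet
  facet normal 0.0000 0.0000 1.0000
    outer loop
      vertex 0.0 0.0 16.2
      vertex 7.3 0.0 16.2
      vertex 7.3 14.1 16.2
    endloop
  endfacet
  facet normal 0.0000 0.0000 1.0000
    outer loop
      vertex 0.0 0.0 16.2
      vertex 7.3 14.1 16.2
      vertex 0.0 14.1 16.2
    endloop
  endfacet
  facet normal 0.0000 -1.0000 0.0000
    outer loop
      vertex 0.0 0.0 0.0
      vertex 7.3 0.0 0.0
      vertex 7.3 0.0 16.2
    endloop
  endfacet
  facet normal 0.0000 -1.0000 0.0000
    outer loop
      vertex 0.0 0.0 0.0
      vertex 7.3 0.0 16.2
      vertex 0.0 0.0 16.2
    endloop
  endfacet
  facet normal 0.0000 1.0000 0.0000
    outer loop
      vertex 7.3 14.1 16.2
      vertex 7.3 14.1 0.0
      vertex 0.0 14.1 0.0
    endloop
  endfacet
  facet normal 0.0000 1.0000 0.0000
    outer loop
      vertex 0.0 14.1 16.2
      vertex 7.3 14.1 16.2
      vertex 0.0 14.1 0.0
    endloop
  endfacet
  facet normal -1.0000 0.0000 0.0000
    outer loop
      vertex 0.0 14.1 16.2
      vertex 0.0 14.1 0.0
      vertex 0.0 0.0 0.0
    endloop
  endfacet
  facet normal -1.0000 0.0000 0.0000
    outer loop
      vertex 0.0 0.0 16.2
      vertex 0.0 14.1 16.2
      vertex 0.0 0.0 0.0
    endloop
  endfacet
  facet normal 1.0000 0.0000 0.0000
    outer loop
      vertex 7.3 0.0 0.0
      vertex 7.3 14.1 0.0
      vertex 7.3 14.1 16.2
    endloop
  endfacet
  facet normal 1.0000 0.0000 0.0000
    outer loop
      vertex 7.3 0.0 0.0
      vertex 7.3 14.1 16.2
      vertex 7.3 0.0 16.2
    endloop
  endfacet
endsolid part

The G0 Z moves step by Δz≈2.7 mm. Every layer's G1 loop is the same polygon, so the solid is a straight extrusion of it from z=0 to z≈16.2. Closing with flat bottom and top caps and triangulating gives 12 facets — a rectangular box, roughly 7.3 × 14.1 mm footprint and 16.2 mm tall.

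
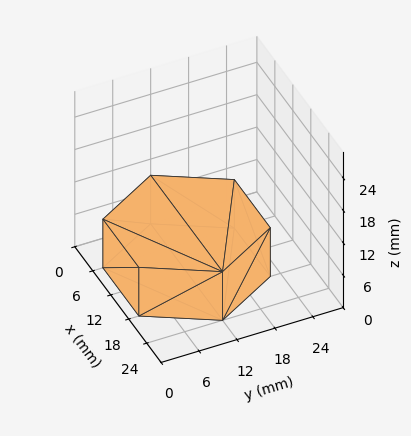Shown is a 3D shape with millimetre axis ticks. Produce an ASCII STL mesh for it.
Reading the render: the shape is a regular 6-sided prism (a cylinder approximated with 6 flat sides), circumscribed radius ≈ 12 mm, height ≈ 9 mm (dimensions read to the nearest mm from the axis ticks). For the STL, each face is triangulated and given an outward normal.

solid part
  facet normal 0.0000 0.0000 -1.0000
    outer loop
      vertex 6.000 22.392 0.000
      vertex 18.000 22.392 0.000
      vertex 24.000 12.000 0.000
    endloop
  endfacet
  facet normal 0.0000 0.0000 -1.0000
    outer loop
      vertex 0.000 12.000 0.000
      vertex 6.000 22.392 0.000
      vertex 24.000 12.000 0.000
    endloop
  endfacet
  facet normal 0.0000 0.0000 -1.0000
    outer loop
      vertex 6.000 1.608 0.000
      vertex 0.000 12.000 0.000
      vertex 24.000 12.000 0.000
    endloop
  endfacet
  facet normal 0.0000 0.0000 -1.0000
    outer loop
      vertex 18.000 1.608 0.000
      vertex 6.000 1.608 0.000
      vertex 24.000 12.000 0.000
    endloop
  endfacet
  facet normal 0.0000 0.0000 1.0000
    outer loop
      vertex 24.000 12.000 9.000
      vertex 18.000 22.392 9.000
      vertex 6.000 22.392 9.000
    endloop
  endfacet
  facet normal 0.0000 0.0000 1.0000
    outer loop
      vertex 24.000 12.000 9.000
      vertex 6.000 22.392 9.000
      vertex 0.000 12.000 9.000
    endloop
  endfacet
  facet normal 0.0000 0.0000 1.0000
    outer loop
      vertex 24.000 12.000 9.000
      vertex 0.000 12.000 9.000
      vertex 6.000 1.608 9.000
    endloop
  endfacet
  facet normal 0.0000 0.0000 1.0000
    outer loop
      vertex 24.000 12.000 9.000
      vertex 6.000 1.608 9.000
      vertex 18.000 1.608 9.000
    endloop
  endfacet
  facet normal 0.8660 0.5000 0.0000
    outer loop
      vertex 24.000 12.000 0.000
      vertex 18.000 22.392 0.000
      vertex 18.000 22.392 9.000
    endloop
  endfacet
  facet normal 0.8660 0.5000 0.0000
    outer loop
      vertex 24.000 12.000 0.000
      vertex 18.000 22.392 9.000
      vertex 24.000 12.000 9.000
    endloop
  endfacet
  facet normal 0.0000 1.0000 0.0000
    outer loop
      vertex 18.000 22.392 0.000
      vertex 6.000 22.392 0.000
      vertex 6.000 22.392 9.000
    endloop
  endfacet
  facet normal 0.0000 1.0000 0.0000
    outer loop
      vertex 18.000 22.392 0.000
      vertex 6.000 22.392 9.000
      vertex 18.000 22.392 9.000
    endloop
  endfacet
  facet normal -0.8660 0.5000 0.0000
    outer loop
      vertex 6.000 22.392 0.000
      vertex 0.000 12.000 0.000
      vertex 0.000 12.000 9.000
    endloop
  endfacet
  facet normal -0.8660 0.5000 0.0000
    outer loop
      vertex 6.000 22.392 0.000
      vertex 0.000 12.000 9.000
      vertex 6.000 22.392 9.000
    endloop
  endfacet
  facet normal -0.8660 -0.5000 0.0000
    outer loop
      vertex 0.000 12.000 0.000
      vertex 6.000 1.608 0.000
      vertex 6.000 1.608 9.000
    endloop
  endfacet
  facet normal -0.8660 -0.5000 0.0000
    outer loop
      vertex 0.000 12.000 0.000
      vertex 6.000 1.608 9.000
      vertex 0.000 12.000 9.000
    endloop
  endfacet
  facet normal 0.0000 -1.0000 0.0000
    outer loop
      vertex 6.000 1.608 0.000
      vertex 18.000 1.608 0.000
      vertex 18.000 1.608 9.000
    endloop
  endfacet
  facet normal 0.0000 -1.0000 0.0000
    outer loop
      vertex 6.000 1.608 0.000
      vertex 18.000 1.608 9.000
      vertex 6.000 1.608 9.000
    endloop
  endfacet
  facet normal 0.8660 -0.5000 0.0000
    outer loop
      vertex 18.000 1.608 0.000
      vertex 24.000 12.000 0.000
      vertex 24.000 12.000 9.000
    endloop
  endfacet
  facet normal 0.8660 -0.5000 0.0000
    outer loop
      vertex 18.000 1.608 0.000
      vertex 24.000 12.000 9.000
      vertex 18.000 1.608 9.000
    endloop
  endfacet
endsolid part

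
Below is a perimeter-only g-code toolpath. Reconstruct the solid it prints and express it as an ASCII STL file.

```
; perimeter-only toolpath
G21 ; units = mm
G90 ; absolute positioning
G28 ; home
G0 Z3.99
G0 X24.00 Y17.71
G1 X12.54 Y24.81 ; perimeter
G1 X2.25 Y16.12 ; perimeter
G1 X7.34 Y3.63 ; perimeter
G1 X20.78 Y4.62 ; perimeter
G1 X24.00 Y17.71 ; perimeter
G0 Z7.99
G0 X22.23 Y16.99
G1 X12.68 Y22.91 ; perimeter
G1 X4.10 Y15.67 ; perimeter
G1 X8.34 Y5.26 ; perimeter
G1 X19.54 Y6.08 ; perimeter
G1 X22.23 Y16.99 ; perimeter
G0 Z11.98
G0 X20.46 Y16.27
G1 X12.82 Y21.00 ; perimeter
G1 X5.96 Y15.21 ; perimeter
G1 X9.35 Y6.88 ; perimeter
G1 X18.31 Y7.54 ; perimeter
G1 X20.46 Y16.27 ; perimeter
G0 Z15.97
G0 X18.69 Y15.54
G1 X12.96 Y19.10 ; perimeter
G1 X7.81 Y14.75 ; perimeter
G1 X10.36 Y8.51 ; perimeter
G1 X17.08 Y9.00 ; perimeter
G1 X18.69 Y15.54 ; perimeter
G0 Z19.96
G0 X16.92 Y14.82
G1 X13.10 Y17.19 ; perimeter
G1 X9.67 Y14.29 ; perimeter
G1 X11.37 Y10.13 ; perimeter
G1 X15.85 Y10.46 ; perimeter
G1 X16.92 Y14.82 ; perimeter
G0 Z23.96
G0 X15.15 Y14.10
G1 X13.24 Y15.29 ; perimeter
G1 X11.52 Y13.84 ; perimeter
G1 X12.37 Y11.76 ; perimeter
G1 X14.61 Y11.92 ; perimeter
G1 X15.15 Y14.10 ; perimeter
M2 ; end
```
solid part
  facet normal 0.0000 0.0000 -1.0000
    outer loop
      vertex 0.39 16.58 0.00
      vertex 12.40 26.72 0.00
      vertex 25.77 18.43 0.00
    endloop
  endfacet
  facet normal 0.0000 0.0000 -1.0000
    outer loop
      vertex 6.33 2.01 0.00
      vertex 0.39 16.58 0.00
      vertex 25.77 18.43 0.00
    endloop
  endfacet
  facet normal 0.0000 0.0000 -1.0000
    outer loop
      vertex 22.01 3.16 0.00
      vertex 6.33 2.01 0.00
      vertex 25.77 18.43 0.00
    endloop
  endfacet
  facet normal 0.4914 0.7926 0.3610
    outer loop
      vertex 25.77 18.43 0.00
      vertex 12.40 26.72 0.00
      vertex 13.38 13.38 27.95
    endloop
  endfacet
  facet normal -0.6016 0.7125 0.3612
    outer loop
      vertex 12.40 26.72 0.00
      vertex 0.39 16.58 0.00
      vertex 13.38 13.38 27.95
    endloop
  endfacet
  facet normal -0.8635 -0.3521 0.3610
    outer loop
      vertex 0.39 16.58 0.00
      vertex 6.33 2.01 0.00
      vertex 13.38 13.38 27.95
    endloop
  endfacet
  facet normal 0.0682 -0.9300 0.3611
    outer loop
      vertex 6.33 2.01 0.00
      vertex 22.01 3.16 0.00
      vertex 13.38 13.38 27.95
    endloop
  endfacet
  facet normal 0.9055 -0.2230 0.3611
    outer loop
      vertex 22.01 3.16 0.00
      vertex 25.77 18.43 0.00
      vertex 13.38 13.38 27.95
    endloop
  endfacet
endsolid part

The G0 Z moves step by Δz≈3.99 mm. The G1 loops shrink linearly with z, so the solid tapers from its base footprint up to z≈27.9. Closing with a flat bottom cap and the tapered top and triangulating gives 8 facets — a regular 5-sided pyramid, base circumscribed radius ≈ 13.4 mm, apex at z ≈ 27.9 mm.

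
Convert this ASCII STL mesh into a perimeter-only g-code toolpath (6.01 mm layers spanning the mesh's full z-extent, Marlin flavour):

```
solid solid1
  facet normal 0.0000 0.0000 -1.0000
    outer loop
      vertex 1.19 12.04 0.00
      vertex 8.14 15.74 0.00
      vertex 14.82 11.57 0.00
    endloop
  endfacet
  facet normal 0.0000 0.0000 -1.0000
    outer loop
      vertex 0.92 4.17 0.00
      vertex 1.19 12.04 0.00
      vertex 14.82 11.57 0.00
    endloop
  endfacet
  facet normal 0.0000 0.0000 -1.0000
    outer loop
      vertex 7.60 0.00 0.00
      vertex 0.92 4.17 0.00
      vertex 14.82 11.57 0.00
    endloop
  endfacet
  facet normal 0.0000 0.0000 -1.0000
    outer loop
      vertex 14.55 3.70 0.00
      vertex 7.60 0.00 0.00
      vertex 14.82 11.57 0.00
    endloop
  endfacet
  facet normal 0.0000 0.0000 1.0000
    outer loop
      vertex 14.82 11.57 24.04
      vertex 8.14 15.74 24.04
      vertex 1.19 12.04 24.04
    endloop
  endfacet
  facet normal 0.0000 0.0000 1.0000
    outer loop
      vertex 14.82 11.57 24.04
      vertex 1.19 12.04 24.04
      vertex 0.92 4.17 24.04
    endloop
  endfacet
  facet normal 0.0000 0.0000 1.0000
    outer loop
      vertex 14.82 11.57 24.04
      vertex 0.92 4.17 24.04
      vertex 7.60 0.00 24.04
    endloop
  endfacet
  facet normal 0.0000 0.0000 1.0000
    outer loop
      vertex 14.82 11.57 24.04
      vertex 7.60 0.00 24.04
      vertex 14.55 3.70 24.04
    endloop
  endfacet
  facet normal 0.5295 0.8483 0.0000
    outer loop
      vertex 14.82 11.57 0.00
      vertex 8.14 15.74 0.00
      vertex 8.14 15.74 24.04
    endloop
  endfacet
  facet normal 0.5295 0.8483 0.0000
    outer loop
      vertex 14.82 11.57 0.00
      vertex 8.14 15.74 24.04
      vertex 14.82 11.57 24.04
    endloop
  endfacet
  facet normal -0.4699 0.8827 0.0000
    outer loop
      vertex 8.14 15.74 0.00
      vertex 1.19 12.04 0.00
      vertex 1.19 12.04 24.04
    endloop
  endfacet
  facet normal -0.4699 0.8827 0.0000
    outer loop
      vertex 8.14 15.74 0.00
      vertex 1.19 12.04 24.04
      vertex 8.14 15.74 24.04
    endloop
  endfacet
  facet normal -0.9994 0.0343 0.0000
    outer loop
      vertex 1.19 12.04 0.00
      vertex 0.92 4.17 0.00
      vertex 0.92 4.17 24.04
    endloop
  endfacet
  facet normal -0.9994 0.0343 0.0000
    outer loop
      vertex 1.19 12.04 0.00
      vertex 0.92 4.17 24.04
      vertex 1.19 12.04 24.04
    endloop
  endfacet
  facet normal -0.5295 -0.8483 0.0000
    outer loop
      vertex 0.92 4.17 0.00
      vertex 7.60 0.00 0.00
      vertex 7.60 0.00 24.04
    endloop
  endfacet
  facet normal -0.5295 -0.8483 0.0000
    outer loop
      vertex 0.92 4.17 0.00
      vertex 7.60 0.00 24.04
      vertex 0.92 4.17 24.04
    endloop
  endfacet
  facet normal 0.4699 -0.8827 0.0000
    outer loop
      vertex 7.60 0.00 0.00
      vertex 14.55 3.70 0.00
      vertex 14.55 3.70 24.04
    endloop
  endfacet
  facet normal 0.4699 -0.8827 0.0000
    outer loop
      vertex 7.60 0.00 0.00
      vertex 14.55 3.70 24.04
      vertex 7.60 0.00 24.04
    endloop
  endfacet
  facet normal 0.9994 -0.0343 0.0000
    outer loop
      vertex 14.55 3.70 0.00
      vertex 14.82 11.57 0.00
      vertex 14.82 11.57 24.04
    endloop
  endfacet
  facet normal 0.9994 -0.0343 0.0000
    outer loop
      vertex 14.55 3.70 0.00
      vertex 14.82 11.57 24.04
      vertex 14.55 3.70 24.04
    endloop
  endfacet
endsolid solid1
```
; perimeter-only toolpath
G21 ; units = mm
G90 ; absolute positioning
G28 ; home
; layer 1
G0 Z6.01
G0 X14.82 Y11.57
G1 X8.14 Y15.74
G1 X1.19 Y12.04
G1 X0.92 Y4.17
G1 X7.60 Y0.00
G1 X14.55 Y3.70
G1 X14.82 Y11.57
; layer 2
G0 Z12.02
G0 X14.82 Y11.57
G1 X8.14 Y15.74
G1 X1.19 Y12.04
G1 X0.92 Y4.17
G1 X7.60 Y0.00
G1 X14.55 Y3.70
G1 X14.82 Y11.57
; layer 3
G0 Z18.03
G0 X14.82 Y11.57
G1 X8.14 Y15.74
G1 X1.19 Y12.04
G1 X0.92 Y4.17
G1 X7.60 Y0.00
G1 X14.55 Y3.70
G1 X14.82 Y11.57
; layer 4
G0 Z24.04
G0 X14.82 Y11.57
G1 X8.14 Y15.74
G1 X1.19 Y12.04
G1 X0.92 Y4.17
G1 X7.60 Y0.00
G1 X14.55 Y3.70
G1 X14.82 Y11.57
M2 ; end

The solid is a regular 6-sided prism (a cylinder approximated with 6 flat sides), circumscribed radius ≈ 7.87 mm, height ≈ 24 mm. Slicing at Δz = 6.01 mm — 4 equal slices spanning the solid's height, so layer i sits at z = i·h/4 — gives 4 non-empty perimeters. Each is a 6-segment closed polygon; G0 lifts to the layer z and rapids to the start vertex, then G1 traces the edges.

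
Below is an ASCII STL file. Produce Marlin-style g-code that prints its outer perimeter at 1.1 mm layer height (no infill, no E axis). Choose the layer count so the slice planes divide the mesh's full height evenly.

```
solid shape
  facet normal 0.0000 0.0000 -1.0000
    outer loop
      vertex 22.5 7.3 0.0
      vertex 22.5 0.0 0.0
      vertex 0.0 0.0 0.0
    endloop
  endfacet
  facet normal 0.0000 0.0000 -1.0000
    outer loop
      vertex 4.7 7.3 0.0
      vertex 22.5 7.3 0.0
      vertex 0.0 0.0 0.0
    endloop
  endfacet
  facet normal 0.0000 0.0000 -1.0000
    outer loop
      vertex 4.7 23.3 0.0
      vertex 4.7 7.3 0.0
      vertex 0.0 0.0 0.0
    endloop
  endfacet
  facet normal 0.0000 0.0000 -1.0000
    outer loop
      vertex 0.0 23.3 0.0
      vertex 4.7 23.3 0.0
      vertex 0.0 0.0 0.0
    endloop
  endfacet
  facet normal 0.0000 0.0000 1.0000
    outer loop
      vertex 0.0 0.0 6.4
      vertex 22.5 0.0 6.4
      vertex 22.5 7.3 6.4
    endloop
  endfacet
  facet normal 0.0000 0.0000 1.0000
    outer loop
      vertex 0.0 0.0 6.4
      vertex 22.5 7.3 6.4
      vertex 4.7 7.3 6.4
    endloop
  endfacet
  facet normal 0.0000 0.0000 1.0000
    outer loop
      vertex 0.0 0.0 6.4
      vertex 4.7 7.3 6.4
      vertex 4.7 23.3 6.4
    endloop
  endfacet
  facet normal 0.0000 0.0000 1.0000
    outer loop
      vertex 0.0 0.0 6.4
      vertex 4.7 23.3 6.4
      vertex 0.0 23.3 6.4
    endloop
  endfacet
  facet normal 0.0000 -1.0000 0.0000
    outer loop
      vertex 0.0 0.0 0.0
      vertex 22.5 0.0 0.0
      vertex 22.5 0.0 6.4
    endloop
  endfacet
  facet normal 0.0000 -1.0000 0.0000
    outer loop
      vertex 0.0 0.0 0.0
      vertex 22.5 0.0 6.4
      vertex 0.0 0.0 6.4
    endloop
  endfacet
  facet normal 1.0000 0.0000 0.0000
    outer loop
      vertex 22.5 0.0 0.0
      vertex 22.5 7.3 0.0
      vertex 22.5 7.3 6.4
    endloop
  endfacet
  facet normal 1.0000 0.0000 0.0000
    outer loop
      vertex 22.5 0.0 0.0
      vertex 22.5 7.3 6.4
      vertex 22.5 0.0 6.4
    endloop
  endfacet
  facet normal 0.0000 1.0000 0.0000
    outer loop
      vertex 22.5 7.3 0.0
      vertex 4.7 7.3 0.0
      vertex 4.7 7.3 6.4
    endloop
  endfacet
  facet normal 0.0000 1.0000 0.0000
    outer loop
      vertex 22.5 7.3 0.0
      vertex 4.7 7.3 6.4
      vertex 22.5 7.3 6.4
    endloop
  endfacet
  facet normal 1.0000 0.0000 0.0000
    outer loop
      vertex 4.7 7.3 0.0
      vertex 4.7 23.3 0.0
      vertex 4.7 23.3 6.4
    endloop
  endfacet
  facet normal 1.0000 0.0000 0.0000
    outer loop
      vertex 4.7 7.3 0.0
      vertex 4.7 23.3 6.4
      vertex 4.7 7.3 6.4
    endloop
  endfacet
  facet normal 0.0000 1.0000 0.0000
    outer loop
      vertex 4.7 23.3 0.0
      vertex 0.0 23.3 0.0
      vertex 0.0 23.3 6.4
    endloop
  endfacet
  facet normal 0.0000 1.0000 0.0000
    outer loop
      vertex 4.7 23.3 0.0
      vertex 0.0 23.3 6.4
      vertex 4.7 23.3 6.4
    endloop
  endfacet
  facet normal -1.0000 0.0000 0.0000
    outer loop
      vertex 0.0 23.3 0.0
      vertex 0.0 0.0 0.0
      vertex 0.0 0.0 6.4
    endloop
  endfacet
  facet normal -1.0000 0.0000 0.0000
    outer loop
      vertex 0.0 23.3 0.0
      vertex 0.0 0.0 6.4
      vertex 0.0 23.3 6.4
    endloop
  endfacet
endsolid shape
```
; perimeter-only toolpath
G21 ; units = mm
G90 ; absolute positioning
G28 ; home
; layer 1
G0 Z1.1
G0 X0.0 Y0.0
G1 X22.5 Y0.0
G1 X22.5 Y7.3
G1 X4.7 Y7.3
G1 X4.7 Y23.3
G1 X0.0 Y23.3
G1 X0.0 Y0.0
; layer 2
G0 Z2.1
G0 X0.0 Y0.0
G1 X22.5 Y0.0
G1 X22.5 Y7.3
G1 X4.7 Y7.3
G1 X4.7 Y23.3
G1 X0.0 Y23.3
G1 X0.0 Y0.0
; layer 3
G0 Z3.2
G0 X0.0 Y0.0
G1 X22.5 Y0.0
G1 X22.5 Y7.3
G1 X4.7 Y7.3
G1 X4.7 Y23.3
G1 X0.0 Y23.3
G1 X0.0 Y0.0
; layer 4
G0 Z4.3
G0 X0.0 Y0.0
G1 X22.5 Y0.0
G1 X22.5 Y7.3
G1 X4.7 Y7.3
G1 X4.7 Y23.3
G1 X0.0 Y23.3
G1 X0.0 Y0.0
; layer 5
G0 Z5.3
G0 X0.0 Y0.0
G1 X22.5 Y0.0
G1 X22.5 Y7.3
G1 X4.7 Y7.3
G1 X4.7 Y23.3
G1 X0.0 Y23.3
G1 X0.0 Y0.0
; layer 6
G0 Z6.4
G0 X0.0 Y0.0
G1 X22.5 Y0.0
G1 X22.5 Y7.3
G1 X4.7 Y7.3
G1 X4.7 Y23.3
G1 X0.0 Y23.3
G1 X0.0 Y0.0
M2 ; end

The solid is an L-shaped prism: outer 22.5 × 23.3 mm, arm thicknesses ≈ 7.3 mm (horizontal) and 4.7 mm (vertical), extruded 6.4 mm in z. Slicing at Δz = 1.1 mm — 6 equal slices spanning the solid's height, so layer i sits at z = i·h/6 — gives 6 non-empty perimeters. Each is a 6-segment closed polygon; G0 lifts to the layer z and rapids to the start vertex, then G1 traces the edges.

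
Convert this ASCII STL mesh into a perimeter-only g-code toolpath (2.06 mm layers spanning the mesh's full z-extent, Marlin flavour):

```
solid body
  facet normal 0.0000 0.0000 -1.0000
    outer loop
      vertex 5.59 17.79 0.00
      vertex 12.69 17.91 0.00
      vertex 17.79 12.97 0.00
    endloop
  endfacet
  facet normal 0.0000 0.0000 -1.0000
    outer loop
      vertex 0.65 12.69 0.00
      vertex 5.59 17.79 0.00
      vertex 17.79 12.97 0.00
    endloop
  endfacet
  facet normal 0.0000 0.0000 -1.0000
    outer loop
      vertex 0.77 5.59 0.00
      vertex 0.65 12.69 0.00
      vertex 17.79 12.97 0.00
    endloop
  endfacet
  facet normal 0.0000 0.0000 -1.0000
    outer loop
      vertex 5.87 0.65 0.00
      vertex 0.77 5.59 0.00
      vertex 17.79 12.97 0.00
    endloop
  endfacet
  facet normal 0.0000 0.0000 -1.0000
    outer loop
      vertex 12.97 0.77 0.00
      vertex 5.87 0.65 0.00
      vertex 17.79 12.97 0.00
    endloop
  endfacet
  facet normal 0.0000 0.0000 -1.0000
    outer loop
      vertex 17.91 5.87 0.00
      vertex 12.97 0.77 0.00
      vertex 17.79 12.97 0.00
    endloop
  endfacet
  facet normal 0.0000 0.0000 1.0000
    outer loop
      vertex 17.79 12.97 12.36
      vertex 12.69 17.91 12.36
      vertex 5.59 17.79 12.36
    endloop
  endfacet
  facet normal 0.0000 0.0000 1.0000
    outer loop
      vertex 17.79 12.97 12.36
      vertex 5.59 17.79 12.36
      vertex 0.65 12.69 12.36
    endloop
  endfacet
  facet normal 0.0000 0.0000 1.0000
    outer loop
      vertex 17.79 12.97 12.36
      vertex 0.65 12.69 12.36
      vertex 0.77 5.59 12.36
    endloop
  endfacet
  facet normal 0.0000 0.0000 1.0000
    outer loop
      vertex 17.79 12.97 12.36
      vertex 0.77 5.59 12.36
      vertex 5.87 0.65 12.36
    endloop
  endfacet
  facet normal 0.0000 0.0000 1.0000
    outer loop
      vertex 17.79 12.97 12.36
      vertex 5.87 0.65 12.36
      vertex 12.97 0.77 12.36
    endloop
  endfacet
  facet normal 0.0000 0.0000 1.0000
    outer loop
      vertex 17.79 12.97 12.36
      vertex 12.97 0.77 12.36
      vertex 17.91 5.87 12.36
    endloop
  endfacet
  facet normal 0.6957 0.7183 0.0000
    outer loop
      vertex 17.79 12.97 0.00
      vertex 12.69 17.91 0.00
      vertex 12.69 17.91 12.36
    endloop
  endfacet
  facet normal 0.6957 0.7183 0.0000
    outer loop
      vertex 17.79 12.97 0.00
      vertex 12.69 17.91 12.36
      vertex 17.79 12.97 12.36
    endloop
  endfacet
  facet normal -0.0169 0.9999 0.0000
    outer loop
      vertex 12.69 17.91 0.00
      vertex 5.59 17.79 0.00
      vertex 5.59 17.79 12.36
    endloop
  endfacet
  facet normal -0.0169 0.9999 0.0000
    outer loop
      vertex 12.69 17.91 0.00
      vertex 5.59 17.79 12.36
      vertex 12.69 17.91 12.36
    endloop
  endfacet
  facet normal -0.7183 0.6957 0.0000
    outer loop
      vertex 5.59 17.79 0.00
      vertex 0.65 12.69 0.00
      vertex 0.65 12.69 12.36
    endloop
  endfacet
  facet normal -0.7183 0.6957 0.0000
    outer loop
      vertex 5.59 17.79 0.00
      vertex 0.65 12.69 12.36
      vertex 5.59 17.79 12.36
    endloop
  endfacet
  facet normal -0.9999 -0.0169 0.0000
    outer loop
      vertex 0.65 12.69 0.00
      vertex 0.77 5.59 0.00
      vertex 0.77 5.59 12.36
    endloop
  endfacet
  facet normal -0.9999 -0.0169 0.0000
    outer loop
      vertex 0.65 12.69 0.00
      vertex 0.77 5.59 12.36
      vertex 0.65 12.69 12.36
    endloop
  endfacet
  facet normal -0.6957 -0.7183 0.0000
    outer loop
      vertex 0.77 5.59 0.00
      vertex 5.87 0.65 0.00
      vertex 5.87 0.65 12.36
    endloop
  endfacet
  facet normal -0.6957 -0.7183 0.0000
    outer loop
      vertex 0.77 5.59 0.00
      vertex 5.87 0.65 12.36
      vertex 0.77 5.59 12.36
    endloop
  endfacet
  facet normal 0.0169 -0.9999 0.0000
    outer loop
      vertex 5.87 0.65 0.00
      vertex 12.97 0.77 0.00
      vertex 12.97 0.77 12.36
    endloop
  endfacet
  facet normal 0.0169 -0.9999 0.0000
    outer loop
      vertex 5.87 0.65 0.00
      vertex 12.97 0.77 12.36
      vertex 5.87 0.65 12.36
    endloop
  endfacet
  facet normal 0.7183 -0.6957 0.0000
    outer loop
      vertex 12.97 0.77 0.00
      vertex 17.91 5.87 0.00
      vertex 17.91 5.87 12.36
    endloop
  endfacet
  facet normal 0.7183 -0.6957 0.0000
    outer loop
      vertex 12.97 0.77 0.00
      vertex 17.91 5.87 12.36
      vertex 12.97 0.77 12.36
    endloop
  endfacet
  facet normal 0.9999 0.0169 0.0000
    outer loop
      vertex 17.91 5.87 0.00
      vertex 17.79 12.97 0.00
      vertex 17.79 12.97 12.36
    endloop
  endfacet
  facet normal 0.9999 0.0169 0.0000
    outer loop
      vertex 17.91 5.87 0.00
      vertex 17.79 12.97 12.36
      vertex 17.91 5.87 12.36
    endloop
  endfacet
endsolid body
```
; perimeter-only toolpath
G21 ; units = mm
G90 ; absolute positioning
G28 ; home
; layer 1
G0 Z2.06
G0 X17.79 Y12.97
G1 X12.69 Y17.91
G1 X5.59 Y17.79
G1 X0.65 Y12.69
G1 X0.77 Y5.59
G1 X5.87 Y0.65
G1 X12.97 Y0.77
G1 X17.91 Y5.87
G1 X17.79 Y12.97
; layer 2
G0 Z4.12
G0 X17.79 Y12.97
G1 X12.69 Y17.91
G1 X5.59 Y17.79
G1 X0.65 Y12.69
G1 X0.77 Y5.59
G1 X5.87 Y0.65
G1 X12.97 Y0.77
G1 X17.91 Y5.87
G1 X17.79 Y12.97
; layer 3
G0 Z6.18
G0 X17.79 Y12.97
G1 X12.69 Y17.91
G1 X5.59 Y17.79
G1 X0.65 Y12.69
G1 X0.77 Y5.59
G1 X5.87 Y0.65
G1 X12.97 Y0.77
G1 X17.91 Y5.87
G1 X17.79 Y12.97
; layer 4
G0 Z8.24
G0 X17.79 Y12.97
G1 X12.69 Y17.91
G1 X5.59 Y17.79
G1 X0.65 Y12.69
G1 X0.77 Y5.59
G1 X5.87 Y0.65
G1 X12.97 Y0.77
G1 X17.91 Y5.87
G1 X17.79 Y12.97
; layer 5
G0 Z10.30
G0 X17.79 Y12.97
G1 X12.69 Y17.91
G1 X5.59 Y17.79
G1 X0.65 Y12.69
G1 X0.77 Y5.59
G1 X5.87 Y0.65
G1 X12.97 Y0.77
G1 X17.91 Y5.87
G1 X17.79 Y12.97
; layer 6
G0 Z12.36
G0 X17.79 Y12.97
G1 X12.69 Y17.91
G1 X5.59 Y17.79
G1 X0.65 Y12.69
G1 X0.77 Y5.59
G1 X5.87 Y0.65
G1 X12.97 Y0.77
G1 X17.91 Y5.87
G1 X17.79 Y12.97
M2 ; end

The solid is a regular 8-sided prism (a cylinder approximated with 8 flat sides), circumscribed radius ≈ 9.28 mm, height ≈ 12.4 mm. Slicing at Δz = 2.06 mm — 6 equal slices spanning the solid's height, so layer i sits at z = i·h/6 — gives 6 non-empty perimeters. Each is a 8-segment closed polygon; G0 lifts to the layer z and rapids to the start vertex, then G1 traces the edges.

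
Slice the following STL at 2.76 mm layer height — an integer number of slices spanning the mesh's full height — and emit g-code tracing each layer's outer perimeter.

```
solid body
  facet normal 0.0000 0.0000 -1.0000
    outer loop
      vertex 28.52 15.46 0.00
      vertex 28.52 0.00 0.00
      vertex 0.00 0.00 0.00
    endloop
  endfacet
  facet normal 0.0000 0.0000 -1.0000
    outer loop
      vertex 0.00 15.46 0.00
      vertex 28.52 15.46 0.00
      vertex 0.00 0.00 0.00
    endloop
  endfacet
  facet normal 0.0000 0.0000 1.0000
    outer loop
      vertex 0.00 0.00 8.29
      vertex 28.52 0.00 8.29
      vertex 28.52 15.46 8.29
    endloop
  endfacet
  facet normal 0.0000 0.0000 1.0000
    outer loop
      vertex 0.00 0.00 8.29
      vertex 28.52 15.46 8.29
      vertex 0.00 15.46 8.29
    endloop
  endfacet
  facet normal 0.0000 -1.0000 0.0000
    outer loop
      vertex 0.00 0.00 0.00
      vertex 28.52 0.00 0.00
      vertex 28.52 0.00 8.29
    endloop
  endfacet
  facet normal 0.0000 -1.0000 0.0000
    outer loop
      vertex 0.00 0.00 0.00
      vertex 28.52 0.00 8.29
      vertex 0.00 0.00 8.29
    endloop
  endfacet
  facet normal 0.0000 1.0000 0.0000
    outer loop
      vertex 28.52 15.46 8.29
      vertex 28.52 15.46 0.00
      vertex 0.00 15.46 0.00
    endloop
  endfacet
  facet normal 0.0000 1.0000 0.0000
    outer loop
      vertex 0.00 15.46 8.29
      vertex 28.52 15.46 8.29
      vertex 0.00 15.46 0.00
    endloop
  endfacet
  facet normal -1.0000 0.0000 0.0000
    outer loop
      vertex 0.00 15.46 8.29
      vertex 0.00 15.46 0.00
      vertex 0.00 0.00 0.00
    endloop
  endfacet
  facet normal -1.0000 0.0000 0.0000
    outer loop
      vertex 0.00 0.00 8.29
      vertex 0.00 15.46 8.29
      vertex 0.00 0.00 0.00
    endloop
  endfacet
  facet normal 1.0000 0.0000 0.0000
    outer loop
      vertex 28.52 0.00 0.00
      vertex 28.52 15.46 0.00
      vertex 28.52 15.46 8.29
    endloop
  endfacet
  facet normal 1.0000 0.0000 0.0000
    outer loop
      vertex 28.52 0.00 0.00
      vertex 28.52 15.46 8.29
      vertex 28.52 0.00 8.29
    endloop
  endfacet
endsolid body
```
; perimeter-only toolpath
G21 ; units = mm
G90 ; absolute positioning
G28 ; home
; layer 1
G0 Z2.76
G0 X0.00 Y0.00
G1 X28.52 Y0.00
G1 X28.52 Y15.46
G1 X0.00 Y15.46
G1 X0.00 Y0.00
; layer 2
G0 Z5.53
G0 X0.00 Y0.00
G1 X28.52 Y0.00
G1 X28.52 Y15.46
G1 X0.00 Y15.46
G1 X0.00 Y0.00
; layer 3
G0 Z8.29
G0 X0.00 Y0.00
G1 X28.52 Y0.00
G1 X28.52 Y15.46
G1 X0.00 Y15.46
G1 X0.00 Y0.00
M2 ; end

The solid is a rectangular box, roughly 28.5 × 15.5 mm footprint and 8.29 mm tall. Slicing at Δz = 2.76 mm — 3 equal slices spanning the solid's height, so layer i sits at z = i·h/3 — gives 3 non-empty perimeters. Each is a 4-segment closed polygon; G0 lifts to the layer z and rapids to the start vertex, then G1 traces the edges.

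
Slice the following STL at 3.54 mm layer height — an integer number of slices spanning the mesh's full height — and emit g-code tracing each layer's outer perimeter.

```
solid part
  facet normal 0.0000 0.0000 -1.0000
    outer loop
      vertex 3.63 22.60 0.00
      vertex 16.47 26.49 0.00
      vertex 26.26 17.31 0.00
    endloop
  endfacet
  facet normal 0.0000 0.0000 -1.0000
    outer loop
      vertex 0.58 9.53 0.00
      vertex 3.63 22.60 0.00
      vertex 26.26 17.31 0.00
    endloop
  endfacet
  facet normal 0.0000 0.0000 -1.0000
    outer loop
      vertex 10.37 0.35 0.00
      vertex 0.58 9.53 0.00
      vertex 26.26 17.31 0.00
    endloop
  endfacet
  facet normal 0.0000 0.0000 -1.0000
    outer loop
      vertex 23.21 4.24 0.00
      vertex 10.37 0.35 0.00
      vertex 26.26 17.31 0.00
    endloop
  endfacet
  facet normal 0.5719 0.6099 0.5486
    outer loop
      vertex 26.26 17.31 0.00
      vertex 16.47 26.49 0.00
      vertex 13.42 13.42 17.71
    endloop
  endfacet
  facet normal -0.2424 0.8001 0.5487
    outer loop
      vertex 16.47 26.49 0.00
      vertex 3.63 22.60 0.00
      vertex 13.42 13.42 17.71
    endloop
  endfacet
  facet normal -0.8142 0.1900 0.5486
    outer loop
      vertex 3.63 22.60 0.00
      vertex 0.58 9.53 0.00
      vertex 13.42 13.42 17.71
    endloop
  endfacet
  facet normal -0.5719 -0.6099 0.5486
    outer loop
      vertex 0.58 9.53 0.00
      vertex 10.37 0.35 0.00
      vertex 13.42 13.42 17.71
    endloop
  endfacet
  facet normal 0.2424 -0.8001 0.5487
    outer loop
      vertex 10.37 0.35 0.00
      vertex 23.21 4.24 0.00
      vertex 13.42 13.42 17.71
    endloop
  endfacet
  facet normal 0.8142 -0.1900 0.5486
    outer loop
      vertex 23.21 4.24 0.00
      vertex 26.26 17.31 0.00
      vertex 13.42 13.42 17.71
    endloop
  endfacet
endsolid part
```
; perimeter-only toolpath
G21 ; units = mm
G90 ; absolute positioning
G28 ; home
; layer 1
G0 Z3.54
G0 X23.69 Y16.53
G1 X15.86 Y23.88
G1 X5.59 Y20.76
G1 X3.15 Y10.31
G1 X10.98 Y2.96
G1 X21.25 Y6.08
G1 X23.69 Y16.53
; layer 2
G0 Z7.08
G0 X21.12 Y15.75
G1 X15.25 Y21.26
G1 X7.55 Y18.93
G1 X5.72 Y11.09
G1 X11.59 Y5.58
G1 X19.29 Y7.91
G1 X21.12 Y15.75
; layer 3
G0 Z10.63
G0 X18.56 Y14.98
G1 X14.64 Y18.65
G1 X9.50 Y17.09
G1 X8.28 Y11.86
G1 X12.20 Y8.19
G1 X17.34 Y9.75
G1 X18.56 Y14.98
; layer 4
G0 Z14.17
G0 X15.99 Y14.20
G1 X14.03 Y16.03
G1 X11.46 Y15.26
G1 X10.85 Y12.64
G1 X12.81 Y10.81
G1 X15.38 Y11.58
G1 X15.99 Y14.20
M2 ; end

The solid is a regular 6-sided pyramid, base circumscribed radius ≈ 13.4 mm, apex at z ≈ 17.7 mm. Slicing at Δz = 3.54 mm — 5 equal slices spanning the solid's height, so layer i sits at z = i·h/5 — gives 4 non-empty perimeters. Each is a 6-segment closed polygon; G0 lifts to the layer z and rapids to the start vertex, then G1 traces the edges. The cross-section shrinks linearly with z (the slice at the apex is degenerate and omitted).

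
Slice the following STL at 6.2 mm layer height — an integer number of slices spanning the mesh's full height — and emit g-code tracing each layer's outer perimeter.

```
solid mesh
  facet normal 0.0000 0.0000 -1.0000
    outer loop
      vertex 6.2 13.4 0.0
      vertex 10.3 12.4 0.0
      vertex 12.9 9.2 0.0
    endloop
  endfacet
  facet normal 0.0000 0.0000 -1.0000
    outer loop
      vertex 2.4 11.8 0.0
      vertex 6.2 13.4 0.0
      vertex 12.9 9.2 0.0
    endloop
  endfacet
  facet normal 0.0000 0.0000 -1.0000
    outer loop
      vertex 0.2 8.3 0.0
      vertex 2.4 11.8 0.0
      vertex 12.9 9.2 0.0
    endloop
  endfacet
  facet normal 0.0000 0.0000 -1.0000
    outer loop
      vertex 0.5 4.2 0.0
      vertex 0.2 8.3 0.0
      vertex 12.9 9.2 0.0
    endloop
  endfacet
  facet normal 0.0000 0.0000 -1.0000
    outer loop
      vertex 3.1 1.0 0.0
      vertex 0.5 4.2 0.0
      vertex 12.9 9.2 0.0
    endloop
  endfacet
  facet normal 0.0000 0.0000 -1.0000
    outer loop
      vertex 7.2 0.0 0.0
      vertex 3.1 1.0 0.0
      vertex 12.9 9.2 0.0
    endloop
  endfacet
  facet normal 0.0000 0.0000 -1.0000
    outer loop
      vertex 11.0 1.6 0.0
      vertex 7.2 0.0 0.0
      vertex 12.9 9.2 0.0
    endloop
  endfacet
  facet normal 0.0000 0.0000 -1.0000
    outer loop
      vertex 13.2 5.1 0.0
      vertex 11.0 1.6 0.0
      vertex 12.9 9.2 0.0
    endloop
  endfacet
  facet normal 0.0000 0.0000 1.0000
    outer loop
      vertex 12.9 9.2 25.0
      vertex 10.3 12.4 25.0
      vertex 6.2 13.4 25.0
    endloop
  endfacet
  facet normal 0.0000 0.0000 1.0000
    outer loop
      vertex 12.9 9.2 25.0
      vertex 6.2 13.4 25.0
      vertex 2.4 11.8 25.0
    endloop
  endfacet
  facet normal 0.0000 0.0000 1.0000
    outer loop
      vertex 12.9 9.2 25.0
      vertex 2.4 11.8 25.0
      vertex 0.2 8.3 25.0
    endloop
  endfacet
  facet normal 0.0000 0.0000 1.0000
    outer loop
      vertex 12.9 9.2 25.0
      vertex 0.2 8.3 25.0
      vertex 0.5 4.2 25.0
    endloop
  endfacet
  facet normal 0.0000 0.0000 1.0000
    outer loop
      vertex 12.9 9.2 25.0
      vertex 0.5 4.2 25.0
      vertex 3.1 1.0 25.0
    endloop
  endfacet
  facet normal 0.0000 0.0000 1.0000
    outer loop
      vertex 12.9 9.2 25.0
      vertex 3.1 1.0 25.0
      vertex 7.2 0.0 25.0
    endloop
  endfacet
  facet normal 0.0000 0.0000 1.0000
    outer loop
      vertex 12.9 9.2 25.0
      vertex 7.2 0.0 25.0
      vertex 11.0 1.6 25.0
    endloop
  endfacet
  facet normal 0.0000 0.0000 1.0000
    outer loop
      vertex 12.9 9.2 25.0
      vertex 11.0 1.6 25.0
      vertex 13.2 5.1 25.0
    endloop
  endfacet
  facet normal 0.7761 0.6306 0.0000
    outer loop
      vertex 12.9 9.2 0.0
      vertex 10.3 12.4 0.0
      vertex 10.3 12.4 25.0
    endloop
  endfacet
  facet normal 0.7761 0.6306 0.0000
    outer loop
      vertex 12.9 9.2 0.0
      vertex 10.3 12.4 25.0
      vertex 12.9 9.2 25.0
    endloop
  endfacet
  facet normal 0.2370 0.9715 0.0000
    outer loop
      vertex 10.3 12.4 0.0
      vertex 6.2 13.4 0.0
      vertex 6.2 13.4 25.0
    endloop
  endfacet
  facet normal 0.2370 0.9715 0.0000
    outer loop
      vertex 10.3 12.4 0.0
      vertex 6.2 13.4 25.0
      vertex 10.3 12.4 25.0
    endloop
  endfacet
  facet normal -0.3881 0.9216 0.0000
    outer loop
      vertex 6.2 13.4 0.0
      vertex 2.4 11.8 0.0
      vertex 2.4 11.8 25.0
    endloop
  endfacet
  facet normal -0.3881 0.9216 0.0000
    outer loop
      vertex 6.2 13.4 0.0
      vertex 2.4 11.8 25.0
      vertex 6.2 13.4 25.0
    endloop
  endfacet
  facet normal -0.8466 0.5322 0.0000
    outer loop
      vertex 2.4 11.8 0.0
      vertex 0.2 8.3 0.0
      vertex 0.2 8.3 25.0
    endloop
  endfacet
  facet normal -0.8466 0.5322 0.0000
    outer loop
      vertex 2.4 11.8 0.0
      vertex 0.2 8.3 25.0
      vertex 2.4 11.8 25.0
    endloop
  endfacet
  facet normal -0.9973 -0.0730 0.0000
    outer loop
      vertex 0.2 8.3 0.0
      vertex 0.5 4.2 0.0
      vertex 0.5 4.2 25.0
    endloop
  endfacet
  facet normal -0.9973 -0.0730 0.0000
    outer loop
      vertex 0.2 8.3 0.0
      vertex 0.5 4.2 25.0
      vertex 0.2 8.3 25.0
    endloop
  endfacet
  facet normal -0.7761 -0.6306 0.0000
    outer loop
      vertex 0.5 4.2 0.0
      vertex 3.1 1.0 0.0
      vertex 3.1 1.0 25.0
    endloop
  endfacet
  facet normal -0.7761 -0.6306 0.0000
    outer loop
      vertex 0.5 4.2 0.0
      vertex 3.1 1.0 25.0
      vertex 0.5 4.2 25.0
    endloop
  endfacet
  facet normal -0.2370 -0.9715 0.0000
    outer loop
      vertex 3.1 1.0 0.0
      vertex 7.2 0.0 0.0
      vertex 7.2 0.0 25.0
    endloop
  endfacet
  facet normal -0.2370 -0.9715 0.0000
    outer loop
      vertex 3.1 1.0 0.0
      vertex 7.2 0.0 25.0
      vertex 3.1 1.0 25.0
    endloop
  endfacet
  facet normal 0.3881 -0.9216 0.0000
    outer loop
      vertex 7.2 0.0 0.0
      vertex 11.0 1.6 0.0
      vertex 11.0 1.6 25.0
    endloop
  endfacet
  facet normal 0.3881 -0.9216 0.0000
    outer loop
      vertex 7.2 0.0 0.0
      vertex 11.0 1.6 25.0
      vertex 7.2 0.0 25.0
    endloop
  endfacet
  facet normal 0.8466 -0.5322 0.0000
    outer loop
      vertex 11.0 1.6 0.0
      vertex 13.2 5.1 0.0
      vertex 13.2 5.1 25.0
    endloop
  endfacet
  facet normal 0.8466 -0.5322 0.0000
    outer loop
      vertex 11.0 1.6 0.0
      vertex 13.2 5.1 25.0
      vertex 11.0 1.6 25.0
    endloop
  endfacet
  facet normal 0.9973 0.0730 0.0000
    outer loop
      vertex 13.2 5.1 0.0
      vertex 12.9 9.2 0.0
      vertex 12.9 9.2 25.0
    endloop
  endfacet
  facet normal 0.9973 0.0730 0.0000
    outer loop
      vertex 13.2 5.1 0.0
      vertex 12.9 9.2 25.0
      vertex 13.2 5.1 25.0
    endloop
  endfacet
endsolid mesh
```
; perimeter-only toolpath
G21 ; units = mm
G90 ; absolute positioning
G28 ; home
; layer 1
G0 Z6.2
G0 X12.9 Y9.2
G1 X10.3 Y12.4
G1 X6.2 Y13.4
G1 X2.4 Y11.8
G1 X0.2 Y8.3
G1 X0.5 Y4.2
G1 X3.1 Y1.0
G1 X7.2 Y0.0
G1 X11.0 Y1.6
G1 X13.2 Y5.1
G1 X12.9 Y9.2
; layer 2
G0 Z12.5
G0 X12.9 Y9.2
G1 X10.3 Y12.4
G1 X6.2 Y13.4
G1 X2.4 Y11.8
G1 X0.2 Y8.3
G1 X0.5 Y4.2
G1 X3.1 Y1.0
G1 X7.2 Y0.0
G1 X11.0 Y1.6
G1 X13.2 Y5.1
G1 X12.9 Y9.2
; layer 3
G0 Z18.8
G0 X12.9 Y9.2
G1 X10.3 Y12.4
G1 X6.2 Y13.4
G1 X2.4 Y11.8
G1 X0.2 Y8.3
G1 X0.5 Y4.2
G1 X3.1 Y1.0
G1 X7.2 Y0.0
G1 X11.0 Y1.6
G1 X13.2 Y5.1
G1 X12.9 Y9.2
; layer 4
G0 Z25.0
G0 X12.9 Y9.2
G1 X10.3 Y12.4
G1 X6.2 Y13.4
G1 X2.4 Y11.8
G1 X0.2 Y8.3
G1 X0.5 Y4.2
G1 X3.1 Y1.0
G1 X7.2 Y0.0
G1 X11.0 Y1.6
G1 X13.2 Y5.1
G1 X12.9 Y9.2
M2 ; end

The solid is a regular 10-sided prism (a cylinder approximated with 10 flat sides), circumscribed radius ≈ 6.7 mm, height ≈ 25 mm. Slicing at Δz = 6.2 mm — 4 equal slices spanning the solid's height, so layer i sits at z = i·h/4 — gives 4 non-empty perimeters. Each is a 10-segment closed polygon; G0 lifts to the layer z and rapids to the start vertex, then G1 traces the edges.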